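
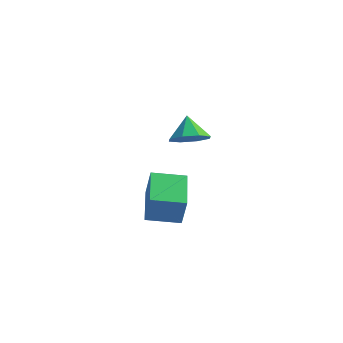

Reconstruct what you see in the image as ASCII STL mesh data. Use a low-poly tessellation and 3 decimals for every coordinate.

solid 
facet normal 0.294 -0.643 -0.707
outer loop
vertex 0.506 -2.615 3.152
vertex -0.47 -2.717 2.839
vertex 0.311 -2.092 2.595
endloop
endfacet
facet normal 0.588 0.682 0.435
outer loop
vertex 0.506 -2.615 3.152
vertex 0.311 -2.092 2.595
vertex -0.87 -1.843 3.801
endloop
endfacet
facet normal 0.294 -0.644 -0.707
outer loop
vertex 0.311 -2.092 2.595
vertex -0.47 -2.717 2.839
vertex -0.342 -1.936 2.181
endloop
endfacet
facet normal 0.222 0.975 0.017
outer loop
vertex 0.311 -2.092 2.595
vertex -0.342 -1.936 2.181
vertex -0.87 -1.843 3.801
endloop
endfacet
facet normal 0.293 -0.644 -0.707
outer loop
vertex -0.342 -1.936 2.181
vertex -0.47 -2.717 2.839
vertex -1.07 -2.237 2.153
endloop
endfacet
facet normal -0.371 0.912 -0.173
outer loop
vertex -0.342 -1.936 2.181
vertex -1.07 -2.237 2.153
vertex -0.87 -1.843 3.801
endloop
endfacet
facet normal 0.294 -0.643 -0.707
outer loop
vertex -1.07 -2.237 2.153
vertex -0.47 -2.717 2.839
vertex -1.446 -2.82 2.527
endloop
endfacet
facet normal -0.847 0.531 -0.024
outer loop
vertex -1.07 -2.237 2.153
vertex -1.446 -2.82 2.527
vertex -0.87 -1.843 3.801
endloop
endfacet
facet normal 0.294 -0.643 -0.707
outer loop
vertex -1.446 -2.82 2.527
vertex -0.47 -2.717 2.839
vertex -1.251 -3.343 3.084
endloop
endfacet
facet normal -0.925 0.055 0.376
outer loop
vertex -1.446 -2.82 2.527
vertex -1.251 -3.343 3.084
vertex -0.87 -1.843 3.801
endloop
endfacet
facet normal 0.294 -0.643 -0.707
outer loop
vertex -1.251 -3.343 3.084
vertex -0.47 -2.717 2.839
vertex -0.598 -3.499 3.497
endloop
endfacet
facet normal -0.559 -0.238 0.794
outer loop
vertex -1.251 -3.343 3.084
vertex -0.598 -3.499 3.497
vertex -0.87 -1.843 3.801
endloop
endfacet
facet normal 0.294 -0.643 -0.707
outer loop
vertex -0.598 -3.499 3.497
vertex -0.47 -2.717 2.839
vertex 0.129 -3.198 3.526
endloop
endfacet
facet normal 0.033 -0.175 0.984
outer loop
vertex -0.598 -3.499 3.497
vertex 0.129 -3.198 3.526
vertex -0.87 -1.843 3.801
endloop
endfacet
facet normal 0.294 -0.643 -0.707
outer loop
vertex 0.129 -3.198 3.526
vertex -0.47 -2.717 2.839
vertex 0.506 -2.615 3.152
endloop
endfacet
facet normal 0.510 0.206 0.835
outer loop
vertex 0.129 -3.198 3.526
vertex 0.506 -2.615 3.152
vertex -0.87 -1.843 3.801
endloop
endfacet
facet normal -0.940 -0.308 0.148
outer loop
vertex -2.528 -2.422 -2.19
vertex -3.141 -0.358 -1.793
vertex -2.871 -2.196 -3.901
endloop
endfacet
facet normal 0.280 -0.943 -0.181
outer loop
vertex -1.179 -1.642 -4.167
vertex -2.528 -2.422 -2.19
vertex -2.871 -2.196 -3.901
endloop
endfacet
facet normal -0.940 -0.307 0.148
outer loop
vertex -2.871 -2.196 -3.901
vertex -3.141 -0.358 -1.793
vertex -3.484 -0.131 -3.505
endloop
endfacet
facet normal -0.195 0.129 -0.972
outer loop
vertex -3.484 -0.131 -3.505
vertex -1.179 -1.642 -4.167
vertex -2.871 -2.196 -3.901
endloop
endfacet
facet normal 0.195 -0.129 0.972
outer loop
vertex -2.528 -2.422 -2.19
vertex -1.449 0.196 -2.059
vertex -3.141 -0.358 -1.793
endloop
endfacet
facet normal 0.280 -0.943 -0.181
outer loop
vertex -0.836 -1.869 -2.455
vertex -2.528 -2.422 -2.19
vertex -1.179 -1.642 -4.167
endloop
endfacet
facet normal 0.194 -0.129 0.972
outer loop
vertex -0.836 -1.869 -2.455
vertex -1.449 0.196 -2.059
vertex -2.528 -2.422 -2.19
endloop
endfacet
facet normal -0.280 0.943 0.181
outer loop
vertex -3.141 -0.358 -1.793
vertex -1.449 0.196 -2.059
vertex -3.484 -0.131 -3.505
endloop
endfacet
facet normal -0.195 0.129 -0.972
outer loop
vertex -1.792 0.422 -3.77
vertex -1.179 -1.642 -4.167
vertex -3.484 -0.131 -3.505
endloop
endfacet
facet normal -0.280 0.943 0.181
outer loop
vertex -3.484 -0.131 -3.505
vertex -1.449 0.196 -2.059
vertex -1.792 0.422 -3.77
endloop
endfacet
facet normal 0.940 0.308 -0.148
outer loop
vertex -1.792 0.422 -3.77
vertex -0.836 -1.869 -2.455
vertex -1.179 -1.642 -4.167
endloop
endfacet
facet normal 0.940 0.307 -0.148
outer loop
vertex -1.449 0.196 -2.059
vertex -0.836 -1.869 -2.455
vertex -1.792 0.422 -3.77
endloop
endfacet

endsolid


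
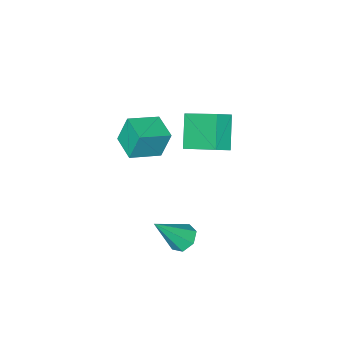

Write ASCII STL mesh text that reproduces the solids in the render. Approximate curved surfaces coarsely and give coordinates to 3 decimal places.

solid 
facet normal -0.449 -0.534 0.716
outer loop
vertex -1.376 -2.029 1.927
vertex -1.792 -0.205 3.027
vertex -2.144 -1.949 1.505
endloop
endfacet
facet normal 0.191 -0.840 -0.507
outer loop
vertex -1.308 -0.955 0.173
vertex -1.376 -2.029 1.927
vertex -2.144 -1.949 1.505
endloop
endfacet
facet normal -0.449 -0.535 0.716
outer loop
vertex -2.144 -1.949 1.505
vertex -1.792 -0.205 3.027
vertex -2.56 -0.126 2.605
endloop
endfacet
facet normal -0.873 0.091 -0.480
outer loop
vertex -2.56 -0.126 2.605
vertex -1.308 -0.955 0.173
vertex -2.144 -1.949 1.505
endloop
endfacet
facet normal 0.873 -0.091 0.480
outer loop
vertex -1.376 -2.029 1.927
vertex -0.956 0.789 1.695
vertex -1.792 -0.205 3.027
endloop
endfacet
facet normal 0.192 -0.840 -0.507
outer loop
vertex -0.54 -1.034 0.595
vertex -1.376 -2.029 1.927
vertex -1.308 -0.955 0.173
endloop
endfacet
facet normal 0.873 -0.091 0.480
outer loop
vertex -0.54 -1.034 0.595
vertex -0.956 0.789 1.695
vertex -1.376 -2.029 1.927
endloop
endfacet
facet normal -0.192 0.840 0.507
outer loop
vertex -1.792 -0.205 3.027
vertex -0.956 0.789 1.695
vertex -2.56 -0.126 2.605
endloop
endfacet
facet normal -0.873 0.090 -0.480
outer loop
vertex -1.724 0.869 1.273
vertex -1.308 -0.955 0.173
vertex -2.56 -0.126 2.605
endloop
endfacet
facet normal -0.191 0.840 0.507
outer loop
vertex -2.56 -0.126 2.605
vertex -0.956 0.789 1.695
vertex -1.724 0.869 1.273
endloop
endfacet
facet normal 0.449 0.534 -0.716
outer loop
vertex -1.724 0.869 1.273
vertex -0.54 -1.034 0.595
vertex -1.308 -0.955 0.173
endloop
endfacet
facet normal 0.449 0.535 -0.716
outer loop
vertex -0.956 0.789 1.695
vertex -0.54 -1.034 0.595
vertex -1.724 0.869 1.273
endloop
endfacet
facet normal -0.935 0.194 -0.296
outer loop
vertex -0.825 -3.21 1.117
vertex -0.492 -1.826 0.973
vertex -0.422 -3.455 -0.318
endloop
endfacet
facet normal -0.233 -0.967 0.100
outer loop
vertex 1.112 -3.774 0.167
vertex -0.825 -3.21 1.117
vertex -0.422 -3.455 -0.318
endloop
endfacet
facet normal -0.935 0.195 -0.296
outer loop
vertex -0.422 -3.455 -0.318
vertex -0.492 -1.826 0.973
vertex -0.089 -2.072 -0.461
endloop
endfacet
facet normal 0.267 -0.162 -0.950
outer loop
vertex -0.089 -2.072 -0.461
vertex 1.112 -3.774 0.167
vertex -0.422 -3.455 -0.318
endloop
endfacet
facet normal -0.266 0.163 0.950
outer loop
vertex -0.825 -3.21 1.117
vertex 1.042 -2.145 1.458
vertex -0.492 -1.826 0.973
endloop
endfacet
facet normal -0.232 -0.967 0.101
outer loop
vertex 0.709 -3.528 1.601
vertex -0.825 -3.21 1.117
vertex 1.112 -3.774 0.167
endloop
endfacet
facet normal -0.266 0.162 0.950
outer loop
vertex 0.709 -3.528 1.601
vertex 1.042 -2.145 1.458
vertex -0.825 -3.21 1.117
endloop
endfacet
facet normal 0.233 0.967 -0.100
outer loop
vertex -0.492 -1.826 0.973
vertex 1.042 -2.145 1.458
vertex -0.089 -2.072 -0.461
endloop
endfacet
facet normal 0.266 -0.163 -0.950
outer loop
vertex 1.445 -2.39 0.023
vertex 1.112 -3.774 0.167
vertex -0.089 -2.072 -0.461
endloop
endfacet
facet normal 0.232 0.968 -0.100
outer loop
vertex -0.089 -2.072 -0.461
vertex 1.042 -2.145 1.458
vertex 1.445 -2.39 0.023
endloop
endfacet
facet normal 0.935 -0.194 0.296
outer loop
vertex 1.445 -2.39 0.023
vertex 0.709 -3.528 1.601
vertex 1.112 -3.774 0.167
endloop
endfacet
facet normal 0.935 -0.195 0.296
outer loop
vertex 1.042 -2.145 1.458
vertex 0.709 -3.528 1.601
vertex 1.445 -2.39 0.023
endloop
endfacet
facet normal -0.626 0.202 -0.753
outer loop
vertex 1.295 0.6 -4.515
vertex 0.698 0.62 -4.013
vertex 1.161 1.205 -4.241
endloop
endfacet
facet normal 0.915 0.316 -0.251
outer loop
vertex 1.295 0.6 -4.515
vertex 1.161 1.205 -4.241
vertex 2.002 0.2 -2.447
endloop
endfacet
facet normal -0.626 0.202 -0.753
outer loop
vertex 1.161 1.205 -4.241
vertex 0.698 0.62 -4.013
vertex 0.679 1.369 -3.796
endloop
endfacet
facet normal 0.499 0.834 0.233
outer loop
vertex 1.161 1.205 -4.241
vertex 0.679 1.369 -3.796
vertex 2.002 0.2 -2.447
endloop
endfacet
facet normal -0.626 0.202 -0.753
outer loop
vertex 0.679 1.369 -3.796
vertex 0.698 0.62 -4.013
vertex 0.211 0.969 -3.514
endloop
endfacet
facet normal -0.141 0.675 0.724
outer loop
vertex 0.679 1.369 -3.796
vertex 0.211 0.969 -3.514
vertex 2.002 0.2 -2.447
endloop
endfacet
facet normal -0.626 0.202 -0.753
outer loop
vertex 0.211 0.969 -3.514
vertex 0.698 0.62 -4.013
vertex 0.11 0.306 -3.608
endloop
endfacet
facet normal -0.524 -0.041 0.851
outer loop
vertex 0.211 0.969 -3.514
vertex 0.11 0.306 -3.608
vertex 2.002 0.2 -2.447
endloop
endfacet
facet normal -0.626 0.202 -0.753
outer loop
vertex 0.11 0.306 -3.608
vertex 0.698 0.62 -4.013
vertex 0.452 -0.12 -4.007
endloop
endfacet
facet normal -0.361 -0.775 0.518
outer loop
vertex 0.11 0.306 -3.608
vertex 0.452 -0.12 -4.007
vertex 2.002 0.2 -2.447
endloop
endfacet
facet normal -0.625 0.202 -0.754
outer loop
vertex 0.452 -0.12 -4.007
vertex 0.698 0.62 -4.013
vertex 0.98 0.01 -4.41
endloop
endfacet
facet normal 0.223 -0.975 -0.022
outer loop
vertex 0.452 -0.12 -4.007
vertex 0.98 0.01 -4.41
vertex 2.002 0.2 -2.447
endloop
endfacet
facet normal -0.627 0.200 -0.753
outer loop
vertex 0.98 0.01 -4.41
vertex 0.698 0.62 -4.013
vertex 1.295 0.6 -4.515
endloop
endfacet
facet normal 0.793 -0.488 -0.365
outer loop
vertex 0.98 0.01 -4.41
vertex 1.295 0.6 -4.515
vertex 2.002 0.2 -2.447
endloop
endfacet

endsolid


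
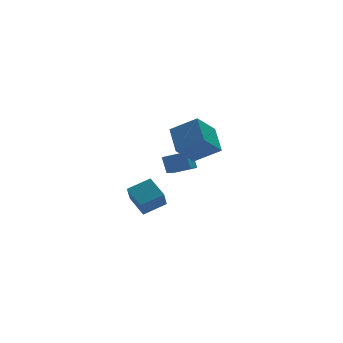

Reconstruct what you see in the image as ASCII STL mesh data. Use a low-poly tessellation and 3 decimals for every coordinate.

solid 
facet normal -0.690 -0.575 0.439
outer loop
vertex -1.947 -0.597 0.822
vertex -3.045 0.283 0.248
vertex -1.991 -1.296 -0.164
endloop
endfacet
facet normal 0.722 -0.579 0.378
outer loop
vertex -1.135 -0.583 -0.708
vertex -1.947 -0.597 0.822
vertex -1.991 -1.296 -0.164
endloop
endfacet
facet normal -0.690 -0.575 0.439
outer loop
vertex -1.991 -1.296 -0.164
vertex -3.045 0.283 0.248
vertex -3.089 -0.417 -0.739
endloop
endfacet
facet normal -0.036 -0.578 -0.815
outer loop
vertex -3.089 -0.417 -0.739
vertex -1.135 -0.583 -0.708
vertex -1.991 -1.296 -0.164
endloop
endfacet
facet normal 0.037 0.578 0.815
outer loop
vertex -1.947 -0.597 0.822
vertex -2.189 0.996 -0.296
vertex -3.045 0.283 0.248
endloop
endfacet
facet normal 0.723 -0.579 0.378
outer loop
vertex -1.091 0.117 0.279
vertex -1.947 -0.597 0.822
vertex -1.135 -0.583 -0.708
endloop
endfacet
facet normal 0.035 0.578 0.815
outer loop
vertex -1.091 0.117 0.279
vertex -2.189 0.996 -0.296
vertex -1.947 -0.597 0.822
endloop
endfacet
facet normal -0.722 0.579 -0.378
outer loop
vertex -3.045 0.283 0.248
vertex -2.189 0.996 -0.296
vertex -3.089 -0.417 -0.739
endloop
endfacet
facet normal -0.036 -0.577 -0.816
outer loop
vertex -2.233 0.297 -1.282
vertex -1.135 -0.583 -0.708
vertex -3.089 -0.417 -0.739
endloop
endfacet
facet normal -0.723 0.579 -0.378
outer loop
vertex -3.089 -0.417 -0.739
vertex -2.189 0.996 -0.296
vertex -2.233 0.297 -1.282
endloop
endfacet
facet normal 0.690 0.575 -0.439
outer loop
vertex -2.233 0.297 -1.282
vertex -1.091 0.117 0.279
vertex -1.135 -0.583 -0.708
endloop
endfacet
facet normal 0.690 0.575 -0.439
outer loop
vertex -2.189 0.996 -0.296
vertex -1.091 0.117 0.279
vertex -2.233 0.297 -1.282
endloop
endfacet
facet normal -0.696 -0.214 0.686
outer loop
vertex -3.024 -4.811 4.016
vertex -2.588 -3.228 4.951
vertex -4.31 -3.861 3.008
endloop
endfacet
facet normal -0.231 -0.838 -0.495
outer loop
vertex -2.912 -3.432 1.629
vertex -3.024 -4.811 4.016
vertex -4.31 -3.861 3.008
endloop
endfacet
facet normal -0.696 -0.214 0.686
outer loop
vertex -4.31 -3.861 3.008
vertex -2.588 -3.228 4.951
vertex -3.874 -2.278 3.943
endloop
endfacet
facet normal -0.680 0.502 -0.533
outer loop
vertex -3.874 -2.278 3.943
vertex -2.912 -3.432 1.629
vertex -4.31 -3.861 3.008
endloop
endfacet
facet normal 0.680 -0.502 0.533
outer loop
vertex -3.024 -4.811 4.016
vertex -1.19 -2.799 3.572
vertex -2.588 -3.228 4.951
endloop
endfacet
facet normal -0.231 -0.838 -0.495
outer loop
vertex -1.626 -4.382 2.637
vertex -3.024 -4.811 4.016
vertex -2.912 -3.432 1.629
endloop
endfacet
facet normal 0.680 -0.502 0.533
outer loop
vertex -1.626 -4.382 2.637
vertex -1.19 -2.799 3.572
vertex -3.024 -4.811 4.016
endloop
endfacet
facet normal 0.231 0.838 0.495
outer loop
vertex -2.588 -3.228 4.951
vertex -1.19 -2.799 3.572
vertex -3.874 -2.278 3.943
endloop
endfacet
facet normal -0.680 0.502 -0.533
outer loop
vertex -2.476 -1.849 2.564
vertex -2.912 -3.432 1.629
vertex -3.874 -2.278 3.943
endloop
endfacet
facet normal 0.231 0.838 0.495
outer loop
vertex -3.874 -2.278 3.943
vertex -1.19 -2.799 3.572
vertex -2.476 -1.849 2.564
endloop
endfacet
facet normal 0.696 0.214 -0.686
outer loop
vertex -2.476 -1.849 2.564
vertex -1.626 -4.382 2.637
vertex -2.912 -3.432 1.629
endloop
endfacet
facet normal 0.696 0.214 -0.686
outer loop
vertex -1.19 -2.799 3.572
vertex -1.626 -4.382 2.637
vertex -2.476 -1.849 2.564
endloop
endfacet
facet normal -0.935 0.067 -0.348
outer loop
vertex -4.403 0.458 -3.593
vertex -4.562 1.926 -2.881
vertex -3.872 1.144 -4.889
endloop
endfacet
facet normal 0.097 -0.896 -0.434
outer loop
vertex -2.338 1.034 -4.319
vertex -4.403 0.458 -3.593
vertex -3.872 1.144 -4.889
endloop
endfacet
facet normal -0.935 0.067 -0.348
outer loop
vertex -3.872 1.144 -4.889
vertex -4.562 1.926 -2.881
vertex -4.031 2.613 -4.177
endloop
endfacet
facet normal 0.340 0.440 -0.831
outer loop
vertex -4.031 2.613 -4.177
vertex -2.338 1.034 -4.319
vertex -3.872 1.144 -4.889
endloop
endfacet
facet normal -0.340 -0.440 0.831
outer loop
vertex -4.403 0.458 -3.593
vertex -3.028 1.816 -2.311
vertex -4.562 1.926 -2.881
endloop
endfacet
facet normal 0.097 -0.895 -0.435
outer loop
vertex -2.869 0.347 -3.023
vertex -4.403 0.458 -3.593
vertex -2.338 1.034 -4.319
endloop
endfacet
facet normal -0.341 -0.440 0.831
outer loop
vertex -2.869 0.347 -3.023
vertex -3.028 1.816 -2.311
vertex -4.403 0.458 -3.593
endloop
endfacet
facet normal -0.097 0.895 0.435
outer loop
vertex -4.562 1.926 -2.881
vertex -3.028 1.816 -2.311
vertex -4.031 2.613 -4.177
endloop
endfacet
facet normal 0.341 0.440 -0.831
outer loop
vertex -2.497 2.502 -3.607
vertex -2.338 1.034 -4.319
vertex -4.031 2.613 -4.177
endloop
endfacet
facet normal -0.097 0.896 0.434
outer loop
vertex -4.031 2.613 -4.177
vertex -3.028 1.816 -2.311
vertex -2.497 2.502 -3.607
endloop
endfacet
facet normal 0.935 -0.067 0.348
outer loop
vertex -2.497 2.502 -3.607
vertex -2.869 0.347 -3.023
vertex -2.338 1.034 -4.319
endloop
endfacet
facet normal 0.935 -0.067 0.348
outer loop
vertex -3.028 1.816 -2.311
vertex -2.869 0.347 -3.023
vertex -2.497 2.502 -3.607
endloop
endfacet

endsolid


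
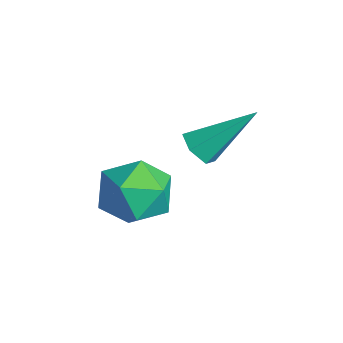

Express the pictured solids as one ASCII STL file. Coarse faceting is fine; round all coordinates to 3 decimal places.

solid 
facet normal -0.191 -0.721 -0.666
outer loop
vertex 1.319 3.468 -1.613
vertex 1.079 3.079 -1.123
vertex 0.668 3.493 -1.453
endloop
endfacet
facet normal -0.091 0.858 -0.505
outer loop
vertex 1.319 3.468 -1.613
vertex 0.668 3.493 -1.453
vertex 1.481 4.601 0.283
endloop
endfacet
facet normal -0.191 -0.721 -0.666
outer loop
vertex 0.668 3.493 -1.453
vertex 1.079 3.079 -1.123
vertex 0.428 3.104 -0.963
endloop
endfacet
facet normal -0.831 0.556 0.034
outer loop
vertex 0.668 3.493 -1.453
vertex 0.428 3.104 -0.963
vertex 1.481 4.601 0.283
endloop
endfacet
facet normal -0.191 -0.721 -0.666
outer loop
vertex 0.428 3.104 -0.963
vertex 1.079 3.079 -1.123
vertex 0.839 2.69 -0.633
endloop
endfacet
facet normal -0.688 -0.112 0.717
outer loop
vertex 0.428 3.104 -0.963
vertex 0.839 2.69 -0.633
vertex 1.481 4.601 0.283
endloop
endfacet
facet normal -0.191 -0.721 -0.666
outer loop
vertex 0.839 2.69 -0.633
vertex 1.079 3.079 -1.123
vertex 1.489 2.665 -0.792
endloop
endfacet
facet normal 0.192 -0.476 0.858
outer loop
vertex 0.839 2.69 -0.633
vertex 1.489 2.665 -0.792
vertex 1.481 4.601 0.283
endloop
endfacet
facet normal -0.191 -0.721 -0.666
outer loop
vertex 1.489 2.665 -0.792
vertex 1.079 3.079 -1.123
vertex 1.729 3.054 -1.282
endloop
endfacet
facet normal 0.932 -0.173 0.319
outer loop
vertex 1.489 2.665 -0.792
vertex 1.729 3.054 -1.282
vertex 1.481 4.601 0.283
endloop
endfacet
facet normal -0.191 -0.721 -0.666
outer loop
vertex 1.729 3.054 -1.282
vertex 1.079 3.079 -1.123
vertex 1.319 3.468 -1.613
endloop
endfacet
facet normal 0.791 0.493 -0.362
outer loop
vertex 1.729 3.054 -1.282
vertex 1.319 3.468 -1.613
vertex 1.481 4.601 0.283
endloop
endfacet
facet normal -0.896 0.123 -0.428
outer loop
vertex 0.81 1.747 -3.061
vertex 0.546 0.611 -2.834
vertex 0.281 1.453 -2.038
endloop
endfacet
facet normal -0.667 0.732 -0.135
outer loop
vertex 0.81 1.747 -3.061
vertex 0.281 1.453 -2.038
vertex 1.16 2.253 -2.044
endloop
endfacet
facet normal -0.041 0.900 -0.434
outer loop
vertex 0.81 1.747 -3.061
vertex 1.16 2.253 -2.044
vertex 1.967 1.905 -2.843
endloop
endfacet
facet normal 0.118 0.395 -0.911
outer loop
vertex 0.81 1.747 -3.061
vertex 1.967 1.905 -2.843
vertex 1.588 0.891 -3.331
endloop
endfacet
facet normal -0.410 -0.086 -0.908
outer loop
vertex 0.81 1.747 -3.061
vertex 1.588 0.891 -3.331
vertex 0.546 0.611 -2.834
endloop
endfacet
facet normal -0.555 0.614 0.561
outer loop
vertex 1.16 2.253 -2.044
vertex 0.281 1.453 -2.038
vertex 1.112 1.429 -1.189
endloop
endfacet
facet normal -0.924 -0.372 0.086
outer loop
vertex 0.281 1.453 -2.038
vertex 0.546 0.611 -2.834
vertex 0.733 0.415 -1.677
endloop
endfacet
facet normal -0.139 -0.709 -0.691
outer loop
vertex 0.546 0.611 -2.834
vertex 1.588 0.891 -3.331
vertex 1.54 0.067 -2.476
endloop
endfacet
facet normal 0.714 0.069 -0.697
outer loop
vertex 1.588 0.891 -3.331
vertex 1.967 1.905 -2.843
vertex 2.419 0.867 -2.482
endloop
endfacet
facet normal 0.457 0.886 0.076
outer loop
vertex 1.967 1.905 -2.843
vertex 1.16 2.253 -2.044
vertex 2.154 1.709 -1.686
endloop
endfacet
facet normal -0.118 -0.395 0.911
outer loop
vertex 1.89 0.573 -1.459
vertex 1.112 1.429 -1.189
vertex 0.733 0.415 -1.677
endloop
endfacet
facet normal 0.041 -0.900 0.434
outer loop
vertex 1.89 0.573 -1.459
vertex 0.733 0.415 -1.677
vertex 1.54 0.067 -2.476
endloop
endfacet
facet normal 0.667 -0.732 0.135
outer loop
vertex 1.89 0.573 -1.459
vertex 1.54 0.067 -2.476
vertex 2.419 0.867 -2.482
endloop
endfacet
facet normal 0.896 -0.123 0.428
outer loop
vertex 1.89 0.573 -1.459
vertex 2.419 0.867 -2.482
vertex 2.154 1.709 -1.686
endloop
endfacet
facet normal 0.410 0.086 0.908
outer loop
vertex 1.89 0.573 -1.459
vertex 2.154 1.709 -1.686
vertex 1.112 1.429 -1.189
endloop
endfacet
facet normal -0.714 -0.069 0.697
outer loop
vertex 0.733 0.415 -1.677
vertex 1.112 1.429 -1.189
vertex 0.281 1.453 -2.038
endloop
endfacet
facet normal -0.457 -0.886 -0.076
outer loop
vertex 1.54 0.067 -2.476
vertex 0.733 0.415 -1.677
vertex 0.546 0.611 -2.834
endloop
endfacet
facet normal 0.555 -0.614 -0.561
outer loop
vertex 2.419 0.867 -2.482
vertex 1.54 0.067 -2.476
vertex 1.588 0.891 -3.331
endloop
endfacet
facet normal 0.924 0.372 -0.086
outer loop
vertex 2.154 1.709 -1.686
vertex 2.419 0.867 -2.482
vertex 1.967 1.905 -2.843
endloop
endfacet
facet normal 0.139 0.709 0.691
outer loop
vertex 1.112 1.429 -1.189
vertex 2.154 1.709 -1.686
vertex 1.16 2.253 -2.044
endloop
endfacet

endsolid


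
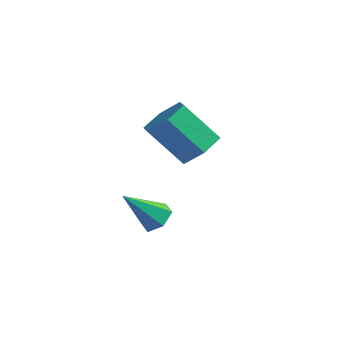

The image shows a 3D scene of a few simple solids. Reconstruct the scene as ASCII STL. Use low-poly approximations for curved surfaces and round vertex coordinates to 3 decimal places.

solid 
facet normal 0.653 0.181 -0.735
outer loop
vertex -0.645 3.705 2.025
vertex -1.285 3.485 1.402
vertex -1.203 4.355 1.689
endloop
endfacet
facet normal 0.453 0.684 0.572
outer loop
vertex -0.645 3.705 2.025
vertex -1.203 4.355 1.689
vertex -1.836 3.376 3.362
endloop
endfacet
facet normal 0.452 0.685 0.572
outer loop
vertex -1.836 3.376 3.362
vertex -1.203 4.355 1.689
vertex -2.394 4.025 3.026
endloop
endfacet
facet normal -0.654 -0.182 0.734
outer loop
vertex -1.836 3.376 3.362
vertex -2.394 4.025 3.026
vertex -2.475 3.155 2.738
endloop
endfacet
facet normal 0.655 0.180 -0.734
outer loop
vertex -1.203 4.355 1.689
vertex -1.285 3.485 1.402
vertex -1.842 4.135 1.065
endloop
endfacet
facet normal -0.299 0.954 -0.031
outer loop
vertex -1.203 4.355 1.689
vertex -1.842 4.135 1.065
vertex -2.394 4.025 3.026
endloop
endfacet
facet normal -0.299 0.954 -0.031
outer loop
vertex -2.394 4.025 3.026
vertex -1.842 4.135 1.065
vertex -3.033 3.805 2.402
endloop
endfacet
facet normal -0.654 -0.182 0.734
outer loop
vertex -2.394 4.025 3.026
vertex -3.033 3.805 2.402
vertex -2.475 3.155 2.738
endloop
endfacet
facet normal 0.655 0.180 -0.734
outer loop
vertex -1.842 4.135 1.065
vertex -1.285 3.485 1.402
vertex -1.924 3.264 0.778
endloop
endfacet
facet normal -0.751 0.269 -0.603
outer loop
vertex -1.842 4.135 1.065
vertex -1.924 3.264 0.778
vertex -3.033 3.805 2.402
endloop
endfacet
facet normal -0.751 0.270 -0.603
outer loop
vertex -3.033 3.805 2.402
vertex -1.924 3.264 0.778
vertex -3.115 2.935 2.115
endloop
endfacet
facet normal -0.653 -0.181 0.735
outer loop
vertex -3.033 3.805 2.402
vertex -3.115 2.935 2.115
vertex -2.475 3.155 2.738
endloop
endfacet
facet normal 0.654 0.182 -0.734
outer loop
vertex -1.924 3.264 0.778
vertex -1.285 3.485 1.402
vertex -1.366 2.615 1.114
endloop
endfacet
facet normal -0.452 -0.685 -0.571
outer loop
vertex -1.924 3.264 0.778
vertex -1.366 2.615 1.114
vertex -3.115 2.935 2.115
endloop
endfacet
facet normal -0.453 -0.684 -0.572
outer loop
vertex -3.115 2.935 2.115
vertex -1.366 2.615 1.114
vertex -2.557 2.285 2.451
endloop
endfacet
facet normal -0.653 -0.181 0.735
outer loop
vertex -3.115 2.935 2.115
vertex -2.557 2.285 2.451
vertex -2.475 3.155 2.738
endloop
endfacet
facet normal 0.654 0.182 -0.734
outer loop
vertex -1.366 2.615 1.114
vertex -1.285 3.485 1.402
vertex -0.727 2.835 1.738
endloop
endfacet
facet normal 0.299 -0.954 0.031
outer loop
vertex -1.366 2.615 1.114
vertex -0.727 2.835 1.738
vertex -2.557 2.285 2.451
endloop
endfacet
facet normal 0.299 -0.954 0.031
outer loop
vertex -2.557 2.285 2.451
vertex -0.727 2.835 1.738
vertex -1.918 2.505 3.075
endloop
endfacet
facet normal -0.655 -0.180 0.734
outer loop
vertex -2.557 2.285 2.451
vertex -1.918 2.505 3.075
vertex -2.475 3.155 2.738
endloop
endfacet
facet normal 0.653 0.181 -0.735
outer loop
vertex -0.727 2.835 1.738
vertex -1.285 3.485 1.402
vertex -0.645 3.705 2.025
endloop
endfacet
facet normal 0.751 -0.270 0.603
outer loop
vertex -0.727 2.835 1.738
vertex -0.645 3.705 2.025
vertex -1.918 2.505 3.075
endloop
endfacet
facet normal 0.751 -0.269 0.603
outer loop
vertex -1.918 2.505 3.075
vertex -0.645 3.705 2.025
vertex -1.836 3.376 3.362
endloop
endfacet
facet normal -0.655 -0.180 0.734
outer loop
vertex -1.918 2.505 3.075
vertex -1.836 3.376 3.362
vertex -2.475 3.155 2.738
endloop
endfacet
facet normal 0.447 0.499 -0.742
outer loop
vertex -1.785 2.029 -1.694
vertex -2.303 2.452 -1.722
vertex -1.784 2.585 -1.32
endloop
endfacet
facet normal 0.706 -0.396 0.587
outer loop
vertex -1.785 2.029 -1.694
vertex -1.784 2.585 -1.32
vertex -3.077 1.588 -0.438
endloop
endfacet
facet normal 0.446 0.500 -0.742
outer loop
vertex -1.784 2.585 -1.32
vertex -2.303 2.452 -1.722
vertex -2.303 3.008 -1.347
endloop
endfacet
facet normal 0.283 0.403 0.870
outer loop
vertex -1.784 2.585 -1.32
vertex -2.303 3.008 -1.347
vertex -3.077 1.588 -0.438
endloop
endfacet
facet normal 0.446 0.500 -0.742
outer loop
vertex -2.303 3.008 -1.347
vertex -2.303 2.452 -1.722
vertex -2.822 2.875 -1.749
endloop
endfacet
facet normal -0.566 0.641 0.519
outer loop
vertex -2.303 3.008 -1.347
vertex -2.822 2.875 -1.749
vertex -3.077 1.588 -0.438
endloop
endfacet
facet normal 0.446 0.500 -0.742
outer loop
vertex -2.822 2.875 -1.749
vertex -2.303 2.452 -1.722
vertex -2.823 2.32 -2.124
endloop
endfacet
facet normal -0.990 0.079 -0.115
outer loop
vertex -2.822 2.875 -1.749
vertex -2.823 2.32 -2.124
vertex -3.077 1.588 -0.438
endloop
endfacet
facet normal 0.447 0.499 -0.742
outer loop
vertex -2.823 2.32 -2.124
vertex -2.303 2.452 -1.722
vertex -2.304 1.897 -2.096
endloop
endfacet
facet normal -0.566 -0.721 -0.399
outer loop
vertex -2.823 2.32 -2.124
vertex -2.304 1.897 -2.096
vertex -3.077 1.588 -0.438
endloop
endfacet
facet normal 0.448 0.499 -0.742
outer loop
vertex -2.304 1.897 -2.096
vertex -2.303 2.452 -1.722
vertex -1.785 2.029 -1.694
endloop
endfacet
facet normal 0.281 -0.959 -0.048
outer loop
vertex -2.304 1.897 -2.096
vertex -1.785 2.029 -1.694
vertex -3.077 1.588 -0.438
endloop
endfacet

endsolid


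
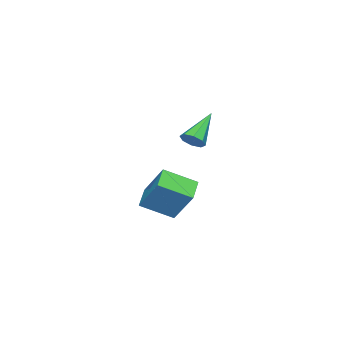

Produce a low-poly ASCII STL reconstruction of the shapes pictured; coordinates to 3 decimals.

solid 
facet normal 0.799 -0.027 -0.601
outer loop
vertex 5.12 3.703 3.579
vertex 4.769 3.444 3.124
vertex 4.915 4.033 3.292
endloop
endfacet
facet normal 0.180 0.707 0.684
outer loop
vertex 5.12 3.703 3.579
vertex 4.915 4.033 3.292
vertex 3.211 3.496 4.296
endloop
endfacet
facet normal 0.799 -0.027 -0.601
outer loop
vertex 4.915 4.033 3.292
vertex 4.769 3.444 3.124
vertex 4.625 4.017 2.907
endloop
endfacet
facet normal -0.227 0.965 0.131
outer loop
vertex 4.915 4.033 3.292
vertex 4.625 4.017 2.907
vertex 3.211 3.496 4.296
endloop
endfacet
facet normal 0.799 -0.027 -0.601
outer loop
vertex 4.625 4.017 2.907
vertex 4.769 3.444 3.124
vertex 4.42 3.666 2.65
endloop
endfacet
facet normal -0.635 0.662 -0.398
outer loop
vertex 4.625 4.017 2.907
vertex 4.42 3.666 2.65
vertex 3.211 3.496 4.296
endloop
endfacet
facet normal 0.799 -0.027 -0.601
outer loop
vertex 4.42 3.666 2.65
vertex 4.769 3.444 3.124
vertex 4.419 3.184 2.67
endloop
endfacet
facet normal -0.805 -0.023 -0.593
outer loop
vertex 4.42 3.666 2.65
vertex 4.419 3.184 2.67
vertex 3.211 3.496 4.296
endloop
endfacet
facet normal 0.799 -0.028 -0.600
outer loop
vertex 4.419 3.184 2.67
vertex 4.769 3.444 3.124
vertex 4.623 2.854 2.957
endloop
endfacet
facet normal -0.638 -0.691 -0.341
outer loop
vertex 4.419 3.184 2.67
vertex 4.623 2.854 2.957
vertex 3.211 3.496 4.296
endloop
endfacet
facet normal 0.799 -0.028 -0.601
outer loop
vertex 4.623 2.854 2.957
vertex 4.769 3.444 3.124
vertex 4.913 2.87 3.342
endloop
endfacet
facet normal -0.230 -0.950 0.213
outer loop
vertex 4.623 2.854 2.957
vertex 4.913 2.87 3.342
vertex 3.211 3.496 4.296
endloop
endfacet
facet normal 0.798 -0.028 -0.601
outer loop
vertex 4.913 2.87 3.342
vertex 4.769 3.444 3.124
vertex 5.119 3.222 3.599
endloop
endfacet
facet normal 0.178 -0.646 0.742
outer loop
vertex 4.913 2.87 3.342
vertex 5.119 3.222 3.599
vertex 3.211 3.496 4.296
endloop
endfacet
facet normal 0.799 -0.027 -0.601
outer loop
vertex 5.119 3.222 3.599
vertex 4.769 3.444 3.124
vertex 5.12 3.703 3.579
endloop
endfacet
facet normal 0.348 0.038 0.937
outer loop
vertex 5.119 3.222 3.599
vertex 5.12 3.703 3.579
vertex 3.211 3.496 4.296
endloop
endfacet
facet normal -0.873 -0.305 0.381
outer loop
vertex 2.232 0.376 -0.272
vertex 1.384 1.773 -1.097
vertex 1.902 -0.849 -2.008
endloop
endfacet
facet normal 0.463 -0.763 0.451
outer loop
vertex 3.036 -0.453 -2.503
vertex 2.232 0.376 -0.272
vertex 1.902 -0.849 -2.008
endloop
endfacet
facet normal -0.873 -0.305 0.381
outer loop
vertex 1.902 -0.849 -2.008
vertex 1.384 1.773 -1.097
vertex 1.054 0.548 -2.832
endloop
endfacet
facet normal -0.154 -0.570 -0.807
outer loop
vertex 1.054 0.548 -2.832
vertex 3.036 -0.453 -2.503
vertex 1.902 -0.849 -2.008
endloop
endfacet
facet normal 0.153 0.570 0.807
outer loop
vertex 2.232 0.376 -0.272
vertex 2.518 2.169 -1.592
vertex 1.384 1.773 -1.097
endloop
endfacet
facet normal 0.464 -0.763 0.451
outer loop
vertex 3.366 0.772 -0.768
vertex 2.232 0.376 -0.272
vertex 3.036 -0.453 -2.503
endloop
endfacet
facet normal 0.154 0.570 0.807
outer loop
vertex 3.366 0.772 -0.768
vertex 2.518 2.169 -1.592
vertex 2.232 0.376 -0.272
endloop
endfacet
facet normal -0.463 0.763 -0.451
outer loop
vertex 1.384 1.773 -1.097
vertex 2.518 2.169 -1.592
vertex 1.054 0.548 -2.832
endloop
endfacet
facet normal -0.154 -0.570 -0.807
outer loop
vertex 2.188 0.944 -3.328
vertex 3.036 -0.453 -2.503
vertex 1.054 0.548 -2.832
endloop
endfacet
facet normal -0.463 0.763 -0.450
outer loop
vertex 1.054 0.548 -2.832
vertex 2.518 2.169 -1.592
vertex 2.188 0.944 -3.328
endloop
endfacet
facet normal 0.873 0.305 -0.381
outer loop
vertex 2.188 0.944 -3.328
vertex 3.366 0.772 -0.768
vertex 3.036 -0.453 -2.503
endloop
endfacet
facet normal 0.873 0.305 -0.381
outer loop
vertex 2.518 2.169 -1.592
vertex 3.366 0.772 -0.768
vertex 2.188 0.944 -3.328
endloop
endfacet

endsolid


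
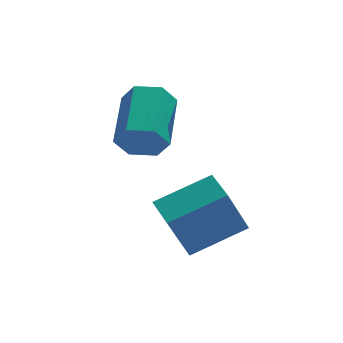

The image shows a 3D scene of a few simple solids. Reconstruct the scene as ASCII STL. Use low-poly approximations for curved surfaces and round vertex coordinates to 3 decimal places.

solid 
facet normal -0.909 -0.119 -0.399
outer loop
vertex -2.299 -3.682 -2.0
vertex -2.522 -2.46 -1.857
vertex -1.538 -3.328 -3.838
endloop
endfacet
facet normal 0.178 -0.977 -0.115
outer loop
vertex 0.362 -3.08 -3.003
vertex -2.299 -3.682 -2.0
vertex -1.538 -3.328 -3.838
endloop
endfacet
facet normal -0.909 -0.118 -0.400
outer loop
vertex -1.538 -3.328 -3.838
vertex -2.522 -2.46 -1.857
vertex -1.76 -2.107 -3.695
endloop
endfacet
facet normal 0.377 0.175 -0.910
outer loop
vertex -1.76 -2.107 -3.695
vertex 0.362 -3.08 -3.003
vertex -1.538 -3.328 -3.838
endloop
endfacet
facet normal -0.377 -0.175 0.910
outer loop
vertex -2.299 -3.682 -2.0
vertex -0.622 -2.212 -1.022
vertex -2.522 -2.46 -1.857
endloop
endfacet
facet normal 0.178 -0.977 -0.114
outer loop
vertex -0.4 -3.433 -1.165
vertex -2.299 -3.682 -2.0
vertex 0.362 -3.08 -3.003
endloop
endfacet
facet normal -0.377 -0.175 0.910
outer loop
vertex -0.4 -3.433 -1.165
vertex -0.622 -2.212 -1.022
vertex -2.299 -3.682 -2.0
endloop
endfacet
facet normal -0.178 0.977 0.114
outer loop
vertex -2.522 -2.46 -1.857
vertex -0.622 -2.212 -1.022
vertex -1.76 -2.107 -3.695
endloop
endfacet
facet normal 0.377 0.175 -0.910
outer loop
vertex 0.139 -1.858 -2.86
vertex 0.362 -3.08 -3.003
vertex -1.76 -2.107 -3.695
endloop
endfacet
facet normal -0.178 0.977 0.114
outer loop
vertex -1.76 -2.107 -3.695
vertex -0.622 -2.212 -1.022
vertex 0.139 -1.858 -2.86
endloop
endfacet
facet normal 0.909 0.119 0.400
outer loop
vertex 0.139 -1.858 -2.86
vertex -0.4 -3.433 -1.165
vertex 0.362 -3.08 -3.003
endloop
endfacet
facet normal 0.909 0.119 0.399
outer loop
vertex -0.622 -2.212 -1.022
vertex -0.4 -3.433 -1.165
vertex 0.139 -1.858 -2.86
endloop
endfacet
facet normal -0.273 -0.893 -0.358
outer loop
vertex -2.236 -1.352 0.598
vertex -2.579 -0.958 -0.122
vertex -1.728 -1.219 -0.121
endloop
endfacet
facet normal 0.774 -0.425 0.469
outer loop
vertex -2.236 -1.352 0.598
vertex -1.728 -1.219 -0.121
vertex -1.637 0.603 1.382
endloop
endfacet
facet normal 0.775 -0.425 0.468
outer loop
vertex -1.637 0.603 1.382
vertex -1.728 -1.219 -0.121
vertex -1.13 0.737 0.664
endloop
endfacet
facet normal 0.273 0.892 0.359
outer loop
vertex -1.637 0.603 1.382
vertex -1.13 0.737 0.664
vertex -1.981 0.998 0.662
endloop
endfacet
facet normal -0.273 -0.892 -0.359
outer loop
vertex -1.728 -1.219 -0.121
vertex -2.579 -0.958 -0.122
vertex -2.072 -0.824 -0.841
endloop
endfacet
facet normal 0.881 -0.082 -0.466
outer loop
vertex -1.728 -1.219 -0.121
vertex -2.072 -0.824 -0.841
vertex -1.13 0.737 0.664
endloop
endfacet
facet normal 0.881 -0.084 -0.465
outer loop
vertex -1.13 0.737 0.664
vertex -2.072 -0.824 -0.841
vertex -1.473 1.131 -0.057
endloop
endfacet
facet normal 0.273 0.893 0.358
outer loop
vertex -1.13 0.737 0.664
vertex -1.473 1.131 -0.057
vertex -1.981 0.998 0.662
endloop
endfacet
facet normal -0.273 -0.892 -0.359
outer loop
vertex -2.072 -0.824 -0.841
vertex -2.579 -0.958 -0.122
vertex -2.923 -0.563 -0.842
endloop
endfacet
facet normal 0.106 0.342 -0.934
outer loop
vertex -2.072 -0.824 -0.841
vertex -2.923 -0.563 -0.842
vertex -1.473 1.131 -0.057
endloop
endfacet
facet normal 0.106 0.342 -0.934
outer loop
vertex -1.473 1.131 -0.057
vertex -2.923 -0.563 -0.842
vertex -2.324 1.392 -0.058
endloop
endfacet
facet normal 0.273 0.893 0.358
outer loop
vertex -1.473 1.131 -0.057
vertex -2.324 1.392 -0.058
vertex -1.981 0.998 0.662
endloop
endfacet
facet normal -0.273 -0.892 -0.359
outer loop
vertex -2.923 -0.563 -0.842
vertex -2.579 -0.958 -0.122
vertex -3.43 -0.697 -0.124
endloop
endfacet
facet normal -0.775 0.425 -0.468
outer loop
vertex -2.923 -0.563 -0.842
vertex -3.43 -0.697 -0.124
vertex -2.324 1.392 -0.058
endloop
endfacet
facet normal -0.775 0.425 -0.469
outer loop
vertex -2.324 1.392 -0.058
vertex -3.43 -0.697 -0.124
vertex -2.832 1.259 0.661
endloop
endfacet
facet normal 0.273 0.893 0.358
outer loop
vertex -2.324 1.392 -0.058
vertex -2.832 1.259 0.661
vertex -1.981 0.998 0.662
endloop
endfacet
facet normal -0.273 -0.893 -0.358
outer loop
vertex -3.43 -0.697 -0.124
vertex -2.579 -0.958 -0.122
vertex -3.087 -1.091 0.597
endloop
endfacet
facet normal -0.882 0.083 0.465
outer loop
vertex -3.43 -0.697 -0.124
vertex -3.087 -1.091 0.597
vertex -2.832 1.259 0.661
endloop
endfacet
facet normal -0.881 0.083 0.466
outer loop
vertex -2.832 1.259 0.661
vertex -3.087 -1.091 0.597
vertex -2.488 0.864 1.381
endloop
endfacet
facet normal 0.273 0.892 0.359
outer loop
vertex -2.832 1.259 0.661
vertex -2.488 0.864 1.381
vertex -1.981 0.998 0.662
endloop
endfacet
facet normal -0.273 -0.893 -0.358
outer loop
vertex -3.087 -1.091 0.597
vertex -2.579 -0.958 -0.122
vertex -2.236 -1.352 0.598
endloop
endfacet
facet normal -0.106 -0.342 0.934
outer loop
vertex -3.087 -1.091 0.597
vertex -2.236 -1.352 0.598
vertex -2.488 0.864 1.381
endloop
endfacet
facet normal -0.106 -0.342 0.934
outer loop
vertex -2.488 0.864 1.381
vertex -2.236 -1.352 0.598
vertex -1.637 0.603 1.382
endloop
endfacet
facet normal 0.273 0.892 0.359
outer loop
vertex -2.488 0.864 1.381
vertex -1.637 0.603 1.382
vertex -1.981 0.998 0.662
endloop
endfacet

endsolid


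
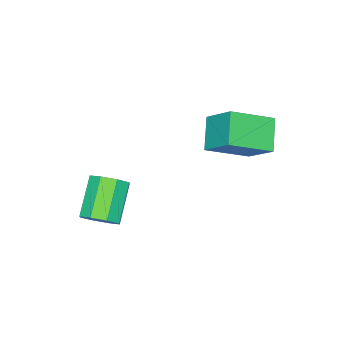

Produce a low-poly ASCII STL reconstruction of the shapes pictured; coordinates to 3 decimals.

solid 
facet normal -0.697 -0.482 0.530
outer loop
vertex -0.611 2.327 2.957
vertex -0.494 3.554 4.227
vertex -2.039 3.398 2.054
endloop
endfacet
facet normal -0.066 -0.693 -0.717
outer loop
vertex -0.986 4.126 1.253
vertex -0.611 2.327 2.957
vertex -2.039 3.398 2.054
endloop
endfacet
facet normal -0.697 -0.482 0.530
outer loop
vertex -2.039 3.398 2.054
vertex -0.494 3.554 4.227
vertex -1.922 4.625 3.324
endloop
endfacet
facet normal -0.714 0.535 -0.452
outer loop
vertex -1.922 4.625 3.324
vertex -0.986 4.126 1.253
vertex -2.039 3.398 2.054
endloop
endfacet
facet normal 0.714 -0.535 0.452
outer loop
vertex -0.611 2.327 2.957
vertex 0.559 4.282 3.426
vertex -0.494 3.554 4.227
endloop
endfacet
facet normal -0.066 -0.693 -0.717
outer loop
vertex 0.442 3.055 2.156
vertex -0.611 2.327 2.957
vertex -0.986 4.126 1.253
endloop
endfacet
facet normal 0.714 -0.535 0.452
outer loop
vertex 0.442 3.055 2.156
vertex 0.559 4.282 3.426
vertex -0.611 2.327 2.957
endloop
endfacet
facet normal 0.066 0.693 0.717
outer loop
vertex -0.494 3.554 4.227
vertex 0.559 4.282 3.426
vertex -1.922 4.625 3.324
endloop
endfacet
facet normal -0.714 0.535 -0.452
outer loop
vertex -0.869 5.353 2.523
vertex -0.986 4.126 1.253
vertex -1.922 4.625 3.324
endloop
endfacet
facet normal 0.066 0.693 0.717
outer loop
vertex -1.922 4.625 3.324
vertex 0.559 4.282 3.426
vertex -0.869 5.353 2.523
endloop
endfacet
facet normal 0.697 0.482 -0.530
outer loop
vertex -0.869 5.353 2.523
vertex 0.442 3.055 2.156
vertex -0.986 4.126 1.253
endloop
endfacet
facet normal 0.697 0.482 -0.530
outer loop
vertex 0.559 4.282 3.426
vertex 0.442 3.055 2.156
vertex -0.869 5.353 2.523
endloop
endfacet
facet normal 0.741 0.344 -0.577
outer loop
vertex 4.23 -0.087 -1.221
vertex 3.697 0.473 -1.572
vertex 4.217 0.479 -0.9
endloop
endfacet
facet normal 0.671 -0.354 0.651
outer loop
vertex 4.23 -0.087 -1.221
vertex 4.217 0.479 -0.9
vertex 2.837 -0.734 -0.137
endloop
endfacet
facet normal 0.671 -0.354 0.651
outer loop
vertex 2.837 -0.734 -0.137
vertex 4.217 0.479 -0.9
vertex 2.824 -0.168 0.184
endloop
endfacet
facet normal -0.741 -0.344 0.577
outer loop
vertex 2.837 -0.734 -0.137
vertex 2.824 -0.168 0.184
vertex 2.303 -0.173 -0.488
endloop
endfacet
facet normal 0.741 0.344 -0.576
outer loop
vertex 4.217 0.479 -0.9
vertex 3.697 0.473 -1.572
vertex 3.899 1.041 -0.973
endloop
endfacet
facet normal 0.460 0.365 0.809
outer loop
vertex 4.217 0.479 -0.9
vertex 3.899 1.041 -0.973
vertex 2.824 -0.168 0.184
endloop
endfacet
facet normal 0.460 0.365 0.809
outer loop
vertex 2.824 -0.168 0.184
vertex 3.899 1.041 -0.973
vertex 2.506 0.395 0.111
endloop
endfacet
facet normal -0.741 -0.344 0.577
outer loop
vertex 2.824 -0.168 0.184
vertex 2.506 0.395 0.111
vertex 2.303 -0.173 -0.488
endloop
endfacet
facet normal 0.741 0.344 -0.576
outer loop
vertex 3.899 1.041 -0.973
vertex 3.697 0.473 -1.572
vertex 3.462 1.272 -1.397
endloop
endfacet
facet normal -0.019 0.870 0.494
outer loop
vertex 3.899 1.041 -0.973
vertex 3.462 1.272 -1.397
vertex 2.506 0.395 0.111
endloop
endfacet
facet normal -0.020 0.870 0.493
outer loop
vertex 2.506 0.395 0.111
vertex 3.462 1.272 -1.397
vertex 2.069 0.625 -0.313
endloop
endfacet
facet normal -0.741 -0.344 0.577
outer loop
vertex 2.506 0.395 0.111
vertex 2.069 0.625 -0.313
vertex 2.303 -0.173 -0.488
endloop
endfacet
facet normal 0.741 0.344 -0.577
outer loop
vertex 3.462 1.272 -1.397
vertex 3.697 0.473 -1.572
vertex 3.163 1.034 -1.923
endloop
endfacet
facet normal -0.490 0.865 -0.113
outer loop
vertex 3.462 1.272 -1.397
vertex 3.163 1.034 -1.923
vertex 2.069 0.625 -0.313
endloop
endfacet
facet normal -0.490 0.865 -0.113
outer loop
vertex 2.069 0.625 -0.313
vertex 3.163 1.034 -1.923
vertex 1.77 0.387 -0.839
endloop
endfacet
facet normal -0.741 -0.344 0.577
outer loop
vertex 2.069 0.625 -0.313
vertex 1.77 0.387 -0.839
vertex 2.303 -0.173 -0.488
endloop
endfacet
facet normal 0.741 0.344 -0.577
outer loop
vertex 3.163 1.034 -1.923
vertex 3.697 0.473 -1.572
vertex 3.176 0.468 -2.244
endloop
endfacet
facet normal -0.671 0.354 -0.651
outer loop
vertex 3.163 1.034 -1.923
vertex 3.176 0.468 -2.244
vertex 1.77 0.387 -0.839
endloop
endfacet
facet normal -0.671 0.354 -0.651
outer loop
vertex 1.77 0.387 -0.839
vertex 3.176 0.468 -2.244
vertex 1.783 -0.179 -1.16
endloop
endfacet
facet normal -0.741 -0.344 0.577
outer loop
vertex 1.77 0.387 -0.839
vertex 1.783 -0.179 -1.16
vertex 2.303 -0.173 -0.488
endloop
endfacet
facet normal 0.741 0.344 -0.577
outer loop
vertex 3.176 0.468 -2.244
vertex 3.697 0.473 -1.572
vertex 3.494 -0.095 -2.171
endloop
endfacet
facet normal -0.460 -0.365 -0.809
outer loop
vertex 3.176 0.468 -2.244
vertex 3.494 -0.095 -2.171
vertex 1.783 -0.179 -1.16
endloop
endfacet
facet normal -0.460 -0.365 -0.809
outer loop
vertex 1.783 -0.179 -1.16
vertex 3.494 -0.095 -2.171
vertex 2.101 -0.741 -1.087
endloop
endfacet
facet normal -0.741 -0.344 0.576
outer loop
vertex 1.783 -0.179 -1.16
vertex 2.101 -0.741 -1.087
vertex 2.303 -0.173 -0.488
endloop
endfacet
facet normal 0.741 0.344 -0.577
outer loop
vertex 3.494 -0.095 -2.171
vertex 3.697 0.473 -1.572
vertex 3.931 -0.325 -1.747
endloop
endfacet
facet normal 0.020 -0.870 -0.493
outer loop
vertex 3.494 -0.095 -2.171
vertex 3.931 -0.325 -1.747
vertex 2.101 -0.741 -1.087
endloop
endfacet
facet normal 0.020 -0.869 -0.494
outer loop
vertex 2.101 -0.741 -1.087
vertex 3.931 -0.325 -1.747
vertex 2.538 -0.972 -0.663
endloop
endfacet
facet normal -0.741 -0.344 0.576
outer loop
vertex 2.101 -0.741 -1.087
vertex 2.538 -0.972 -0.663
vertex 2.303 -0.173 -0.488
endloop
endfacet
facet normal 0.741 0.344 -0.577
outer loop
vertex 3.931 -0.325 -1.747
vertex 3.697 0.473 -1.572
vertex 4.23 -0.087 -1.221
endloop
endfacet
facet normal 0.490 -0.865 0.113
outer loop
vertex 3.931 -0.325 -1.747
vertex 4.23 -0.087 -1.221
vertex 2.538 -0.972 -0.663
endloop
endfacet
facet normal 0.490 -0.865 0.113
outer loop
vertex 2.538 -0.972 -0.663
vertex 4.23 -0.087 -1.221
vertex 2.837 -0.734 -0.137
endloop
endfacet
facet normal -0.741 -0.344 0.577
outer loop
vertex 2.538 -0.972 -0.663
vertex 2.837 -0.734 -0.137
vertex 2.303 -0.173 -0.488
endloop
endfacet

endsolid


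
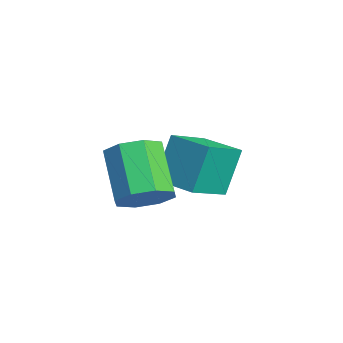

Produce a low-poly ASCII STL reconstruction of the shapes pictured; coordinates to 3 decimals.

solid 
facet normal 0.698 0.067 -0.713
outer loop
vertex 5.16 -2.81 -2.939
vertex 4.545 -2.282 -3.491
vertex 5.22 -2.073 -2.811
endloop
endfacet
facet normal 0.712 -0.176 0.680
outer loop
vertex 5.16 -2.81 -2.939
vertex 5.22 -2.073 -2.811
vertex 3.729 -2.946 -1.477
endloop
endfacet
facet normal 0.712 -0.176 0.680
outer loop
vertex 3.729 -2.946 -1.477
vertex 5.22 -2.073 -2.811
vertex 3.789 -2.21 -1.349
endloop
endfacet
facet normal -0.698 -0.067 0.713
outer loop
vertex 3.729 -2.946 -1.477
vertex 3.789 -2.21 -1.349
vertex 3.115 -2.418 -2.029
endloop
endfacet
facet normal 0.698 0.067 -0.713
outer loop
vertex 5.22 -2.073 -2.811
vertex 4.545 -2.282 -3.491
vertex 4.885 -1.459 -3.081
endloop
endfacet
facet normal 0.560 0.570 0.601
outer loop
vertex 5.22 -2.073 -2.811
vertex 4.885 -1.459 -3.081
vertex 3.789 -2.21 -1.349
endloop
endfacet
facet normal 0.560 0.570 0.601
outer loop
vertex 3.789 -2.21 -1.349
vertex 4.885 -1.459 -3.081
vertex 3.454 -1.595 -1.62
endloop
endfacet
facet normal -0.698 -0.066 0.713
outer loop
vertex 3.789 -2.21 -1.349
vertex 3.454 -1.595 -1.62
vertex 3.115 -2.418 -2.029
endloop
endfacet
facet normal 0.698 0.066 -0.713
outer loop
vertex 4.885 -1.459 -3.081
vertex 4.545 -2.282 -3.491
vertex 4.351 -1.326 -3.592
endloop
endfacet
facet normal 0.081 0.982 0.171
outer loop
vertex 4.885 -1.459 -3.081
vertex 4.351 -1.326 -3.592
vertex 3.454 -1.595 -1.62
endloop
endfacet
facet normal 0.080 0.982 0.170
outer loop
vertex 3.454 -1.595 -1.62
vertex 4.351 -1.326 -3.592
vertex 2.92 -1.463 -2.13
endloop
endfacet
facet normal -0.698 -0.067 0.713
outer loop
vertex 3.454 -1.595 -1.62
vertex 2.92 -1.463 -2.13
vertex 3.115 -2.418 -2.029
endloop
endfacet
facet normal 0.698 0.066 -0.713
outer loop
vertex 4.351 -1.326 -3.592
vertex 4.545 -2.282 -3.491
vertex 3.931 -1.754 -4.043
endloop
endfacet
facet normal -0.447 0.819 -0.361
outer loop
vertex 4.351 -1.326 -3.592
vertex 3.931 -1.754 -4.043
vertex 2.92 -1.463 -2.13
endloop
endfacet
facet normal -0.446 0.819 -0.360
outer loop
vertex 2.92 -1.463 -2.13
vertex 3.931 -1.754 -4.043
vertex 2.5 -1.89 -2.581
endloop
endfacet
facet normal -0.698 -0.067 0.713
outer loop
vertex 2.92 -1.463 -2.13
vertex 2.5 -1.89 -2.581
vertex 3.115 -2.418 -2.029
endloop
endfacet
facet normal 0.698 0.067 -0.713
outer loop
vertex 3.931 -1.754 -4.043
vertex 4.545 -2.282 -3.491
vertex 3.871 -2.49 -4.171
endloop
endfacet
facet normal -0.712 0.176 -0.680
outer loop
vertex 3.931 -1.754 -4.043
vertex 3.871 -2.49 -4.171
vertex 2.5 -1.89 -2.581
endloop
endfacet
facet normal -0.712 0.176 -0.680
outer loop
vertex 2.5 -1.89 -2.581
vertex 3.871 -2.49 -4.171
vertex 2.44 -2.627 -2.709
endloop
endfacet
facet normal -0.698 -0.067 0.713
outer loop
vertex 2.5 -1.89 -2.581
vertex 2.44 -2.627 -2.709
vertex 3.115 -2.418 -2.029
endloop
endfacet
facet normal 0.698 0.066 -0.713
outer loop
vertex 3.871 -2.49 -4.171
vertex 4.545 -2.282 -3.491
vertex 4.206 -3.105 -3.9
endloop
endfacet
facet normal -0.560 -0.570 -0.601
outer loop
vertex 3.871 -2.49 -4.171
vertex 4.206 -3.105 -3.9
vertex 2.44 -2.627 -2.709
endloop
endfacet
facet normal -0.560 -0.570 -0.601
outer loop
vertex 2.44 -2.627 -2.709
vertex 4.206 -3.105 -3.9
vertex 2.775 -3.241 -2.439
endloop
endfacet
facet normal -0.698 -0.067 0.713
outer loop
vertex 2.44 -2.627 -2.709
vertex 2.775 -3.241 -2.439
vertex 3.115 -2.418 -2.029
endloop
endfacet
facet normal 0.698 0.067 -0.713
outer loop
vertex 4.206 -3.105 -3.9
vertex 4.545 -2.282 -3.491
vertex 4.74 -3.237 -3.39
endloop
endfacet
facet normal -0.080 -0.982 -0.170
outer loop
vertex 4.206 -3.105 -3.9
vertex 4.74 -3.237 -3.39
vertex 2.775 -3.241 -2.439
endloop
endfacet
facet normal -0.081 -0.982 -0.171
outer loop
vertex 2.775 -3.241 -2.439
vertex 4.74 -3.237 -3.39
vertex 3.309 -3.374 -1.928
endloop
endfacet
facet normal -0.698 -0.066 0.713
outer loop
vertex 2.775 -3.241 -2.439
vertex 3.309 -3.374 -1.928
vertex 3.115 -2.418 -2.029
endloop
endfacet
facet normal 0.698 0.067 -0.713
outer loop
vertex 4.74 -3.237 -3.39
vertex 4.545 -2.282 -3.491
vertex 5.16 -2.81 -2.939
endloop
endfacet
facet normal 0.446 -0.819 0.360
outer loop
vertex 4.74 -3.237 -3.39
vertex 5.16 -2.81 -2.939
vertex 3.309 -3.374 -1.928
endloop
endfacet
facet normal 0.447 -0.819 0.361
outer loop
vertex 3.309 -3.374 -1.928
vertex 5.16 -2.81 -2.939
vertex 3.729 -2.946 -1.477
endloop
endfacet
facet normal -0.698 -0.066 0.713
outer loop
vertex 3.309 -3.374 -1.928
vertex 3.729 -2.946 -1.477
vertex 3.115 -2.418 -2.029
endloop
endfacet
facet normal -0.545 0.740 -0.395
outer loop
vertex 0.018 0.38 -3.198
vertex 1.34 1.349 -3.207
vertex 0.453 -0.231 -4.944
endloop
endfacet
facet normal -0.807 -0.591 0.006
outer loop
vertex 1.38 -1.489 -4.273
vertex 0.018 0.38 -3.198
vertex 0.453 -0.231 -4.944
endloop
endfacet
facet normal -0.545 0.740 -0.395
outer loop
vertex 0.453 -0.231 -4.944
vertex 1.34 1.349 -3.207
vertex 1.776 0.738 -4.953
endloop
endfacet
facet normal 0.229 -0.321 -0.919
outer loop
vertex 1.776 0.738 -4.953
vertex 1.38 -1.489 -4.273
vertex 0.453 -0.231 -4.944
endloop
endfacet
facet normal -0.229 0.321 0.919
outer loop
vertex 0.018 0.38 -3.198
vertex 2.267 0.091 -2.536
vertex 1.34 1.349 -3.207
endloop
endfacet
facet normal -0.807 -0.591 0.005
outer loop
vertex 0.944 -0.878 -2.527
vertex 0.018 0.38 -3.198
vertex 1.38 -1.489 -4.273
endloop
endfacet
facet normal -0.229 0.321 0.919
outer loop
vertex 0.944 -0.878 -2.527
vertex 2.267 0.091 -2.536
vertex 0.018 0.38 -3.198
endloop
endfacet
facet normal 0.806 0.591 -0.006
outer loop
vertex 1.34 1.349 -3.207
vertex 2.267 0.091 -2.536
vertex 1.776 0.738 -4.953
endloop
endfacet
facet normal 0.229 -0.321 -0.919
outer loop
vertex 2.702 -0.52 -4.282
vertex 1.38 -1.489 -4.273
vertex 1.776 0.738 -4.953
endloop
endfacet
facet normal 0.807 0.591 -0.006
outer loop
vertex 1.776 0.738 -4.953
vertex 2.267 0.091 -2.536
vertex 2.702 -0.52 -4.282
endloop
endfacet
facet normal 0.545 -0.740 0.395
outer loop
vertex 2.702 -0.52 -4.282
vertex 0.944 -0.878 -2.527
vertex 1.38 -1.489 -4.273
endloop
endfacet
facet normal 0.545 -0.740 0.395
outer loop
vertex 2.267 0.091 -2.536
vertex 0.944 -0.878 -2.527
vertex 2.702 -0.52 -4.282
endloop
endfacet

endsolid


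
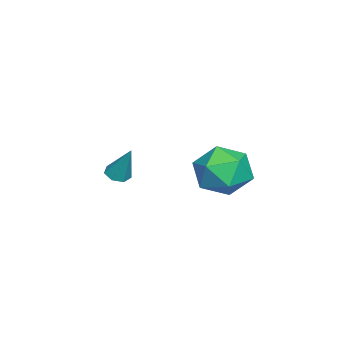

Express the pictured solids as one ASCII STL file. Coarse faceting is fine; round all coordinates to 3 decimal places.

solid 
facet normal -0.569 0.818 -0.087
outer loop
vertex 2.503 3.842 1.066
vertex 1.582 3.166 0.74
vertex 1.761 3.413 1.889
endloop
endfacet
facet normal -0.068 0.908 0.412
outer loop
vertex 2.503 3.842 1.066
vertex 1.761 3.413 1.889
vertex 2.933 3.411 2.086
endloop
endfacet
facet normal 0.569 0.816 0.105
outer loop
vertex 2.503 3.842 1.066
vertex 2.933 3.411 2.086
vertex 3.478 3.163 1.06
endloop
endfacet
facet normal 0.461 0.667 -0.585
outer loop
vertex 2.503 3.842 1.066
vertex 3.478 3.163 1.06
vertex 2.643 3.011 0.228
endloop
endfacet
facet normal -0.242 0.669 -0.703
outer loop
vertex 2.503 3.842 1.066
vertex 2.643 3.011 0.228
vertex 1.582 3.166 0.74
endloop
endfacet
facet normal -0.151 0.399 0.904
outer loop
vertex 2.933 3.411 2.086
vertex 1.761 3.413 1.889
vertex 2.277 2.469 2.392
endloop
endfacet
facet normal -0.963 0.252 0.096
outer loop
vertex 1.761 3.413 1.889
vertex 1.582 3.166 0.74
vertex 1.442 2.317 1.56
endloop
endfacet
facet normal -0.434 0.009 -0.901
outer loop
vertex 1.582 3.166 0.74
vertex 2.643 3.011 0.228
vertex 1.987 2.069 0.534
endloop
endfacet
facet normal 0.705 0.008 -0.709
outer loop
vertex 2.643 3.011 0.228
vertex 3.478 3.163 1.06
vertex 3.159 2.067 0.731
endloop
endfacet
facet normal 0.879 0.248 0.407
outer loop
vertex 3.478 3.163 1.06
vertex 2.933 3.411 2.086
vertex 3.338 2.314 1.88
endloop
endfacet
facet normal -0.461 -0.667 0.585
outer loop
vertex 2.417 1.638 1.554
vertex 2.277 2.469 2.392
vertex 1.442 2.317 1.56
endloop
endfacet
facet normal -0.569 -0.816 -0.105
outer loop
vertex 2.417 1.638 1.554
vertex 1.442 2.317 1.56
vertex 1.987 2.069 0.534
endloop
endfacet
facet normal 0.068 -0.908 -0.412
outer loop
vertex 2.417 1.638 1.554
vertex 1.987 2.069 0.534
vertex 3.159 2.067 0.731
endloop
endfacet
facet normal 0.569 -0.818 0.087
outer loop
vertex 2.417 1.638 1.554
vertex 3.159 2.067 0.731
vertex 3.338 2.314 1.88
endloop
endfacet
facet normal 0.242 -0.669 0.703
outer loop
vertex 2.417 1.638 1.554
vertex 3.338 2.314 1.88
vertex 2.277 2.469 2.392
endloop
endfacet
facet normal -0.705 -0.008 0.709
outer loop
vertex 1.442 2.317 1.56
vertex 2.277 2.469 2.392
vertex 1.761 3.413 1.889
endloop
endfacet
facet normal -0.879 -0.248 -0.407
outer loop
vertex 1.987 2.069 0.534
vertex 1.442 2.317 1.56
vertex 1.582 3.166 0.74
endloop
endfacet
facet normal 0.151 -0.399 -0.904
outer loop
vertex 3.159 2.067 0.731
vertex 1.987 2.069 0.534
vertex 2.643 3.011 0.228
endloop
endfacet
facet normal 0.963 -0.252 -0.096
outer loop
vertex 3.338 2.314 1.88
vertex 3.159 2.067 0.731
vertex 3.478 3.163 1.06
endloop
endfacet
facet normal 0.434 -0.009 0.901
outer loop
vertex 2.277 2.469 2.392
vertex 3.338 2.314 1.88
vertex 2.933 3.411 2.086
endloop
endfacet
facet normal -0.247 -0.384 -0.889
outer loop
vertex 0.482 -2.102 -0.291
vertex 0.19 -1.662 -0.4
vertex 0.711 -1.754 -0.505
endloop
endfacet
facet normal 0.872 -0.414 0.260
outer loop
vertex 0.482 -2.102 -0.291
vertex 0.711 -1.754 -0.505
vertex 0.59 -1.038 1.04
endloop
endfacet
facet normal -0.247 -0.386 -0.889
outer loop
vertex 0.711 -1.754 -0.505
vertex 0.19 -1.662 -0.4
vertex 0.548 -1.337 -0.641
endloop
endfacet
facet normal 0.937 0.339 -0.084
outer loop
vertex 0.711 -1.754 -0.505
vertex 0.548 -1.337 -0.641
vertex 0.59 -1.038 1.04
endloop
endfacet
facet normal -0.248 -0.385 -0.889
outer loop
vertex 0.548 -1.337 -0.641
vertex 0.19 -1.662 -0.4
vertex 0.115 -1.164 -0.595
endloop
endfacet
facet normal 0.350 0.921 -0.173
outer loop
vertex 0.548 -1.337 -0.641
vertex 0.115 -1.164 -0.595
vertex 0.59 -1.038 1.04
endloop
endfacet
facet normal -0.246 -0.385 -0.889
outer loop
vertex 0.115 -1.164 -0.595
vertex 0.19 -1.662 -0.4
vertex -0.262 -1.366 -0.403
endloop
endfacet
facet normal -0.447 0.892 0.061
outer loop
vertex 0.115 -1.164 -0.595
vertex -0.262 -1.366 -0.403
vertex 0.59 -1.038 1.04
endloop
endfacet
facet normal -0.246 -0.385 -0.889
outer loop
vertex -0.262 -1.366 -0.403
vertex 0.19 -1.662 -0.4
vertex -0.298 -1.791 -0.209
endloop
endfacet
facet normal -0.854 0.274 0.442
outer loop
vertex -0.262 -1.366 -0.403
vertex -0.298 -1.791 -0.209
vertex 0.59 -1.038 1.04
endloop
endfacet
facet normal -0.247 -0.384 -0.890
outer loop
vertex -0.298 -1.791 -0.209
vertex 0.19 -1.662 -0.4
vertex 0.033 -2.119 -0.159
endloop
endfacet
facet normal -0.564 -0.466 0.682
outer loop
vertex -0.298 -1.791 -0.209
vertex 0.033 -2.119 -0.159
vertex 0.59 -1.038 1.04
endloop
endfacet
facet normal -0.247 -0.384 -0.890
outer loop
vertex 0.033 -2.119 -0.159
vertex 0.19 -1.662 -0.4
vertex 0.482 -2.102 -0.291
endloop
endfacet
facet normal 0.206 -0.772 0.601
outer loop
vertex 0.033 -2.119 -0.159
vertex 0.482 -2.102 -0.291
vertex 0.59 -1.038 1.04
endloop
endfacet

endsolid


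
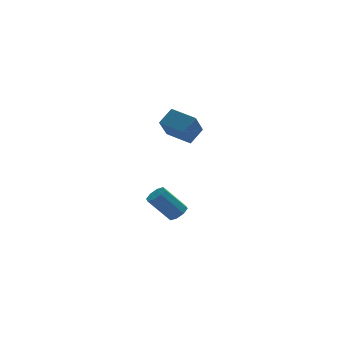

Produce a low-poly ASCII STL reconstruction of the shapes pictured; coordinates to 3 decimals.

solid 
facet normal 0.620 -0.171 -0.766
outer loop
vertex 1.434 1.189 -3.219
vertex 0.908 0.943 -3.59
vertex 1.192 1.565 -3.499
endloop
endfacet
facet normal 0.636 0.680 0.364
outer loop
vertex 1.434 1.189 -3.219
vertex 1.192 1.565 -3.499
vertex 0.219 1.523 -1.718
endloop
endfacet
facet normal 0.636 0.681 0.363
outer loop
vertex 0.219 1.523 -1.718
vertex 1.192 1.565 -3.499
vertex -0.024 1.899 -1.998
endloop
endfacet
facet normal -0.620 0.170 0.766
outer loop
vertex 0.219 1.523 -1.718
vertex -0.024 1.899 -1.998
vertex -0.308 1.277 -2.09
endloop
endfacet
facet normal 0.620 -0.171 -0.766
outer loop
vertex 1.192 1.565 -3.499
vertex 0.908 0.943 -3.59
vertex 0.783 1.577 -3.833
endloop
endfacet
facet normal 0.125 0.985 -0.118
outer loop
vertex 1.192 1.565 -3.499
vertex 0.783 1.577 -3.833
vertex -0.024 1.899 -1.998
endloop
endfacet
facet normal 0.125 0.985 -0.118
outer loop
vertex -0.024 1.899 -1.998
vertex 0.783 1.577 -3.833
vertex -0.433 1.911 -2.332
endloop
endfacet
facet normal -0.620 0.170 0.766
outer loop
vertex -0.024 1.899 -1.998
vertex -0.433 1.911 -2.332
vertex -0.308 1.277 -2.09
endloop
endfacet
facet normal 0.621 -0.171 -0.765
outer loop
vertex 0.783 1.577 -3.833
vertex 0.908 0.943 -3.59
vertex 0.447 1.217 -4.025
endloop
endfacet
facet normal -0.460 0.712 -0.531
outer loop
vertex 0.783 1.577 -3.833
vertex 0.447 1.217 -4.025
vertex -0.433 1.911 -2.332
endloop
endfacet
facet normal -0.460 0.712 -0.531
outer loop
vertex -0.433 1.911 -2.332
vertex 0.447 1.217 -4.025
vertex -0.769 1.551 -2.524
endloop
endfacet
facet normal -0.620 0.170 0.766
outer loop
vertex -0.433 1.911 -2.332
vertex -0.769 1.551 -2.524
vertex -0.308 1.277 -2.09
endloop
endfacet
facet normal 0.620 -0.171 -0.765
outer loop
vertex 0.447 1.217 -4.025
vertex 0.908 0.943 -3.59
vertex 0.381 0.697 -3.962
endloop
endfacet
facet normal -0.774 0.022 -0.632
outer loop
vertex 0.447 1.217 -4.025
vertex 0.381 0.697 -3.962
vertex -0.769 1.551 -2.524
endloop
endfacet
facet normal -0.775 0.020 -0.632
outer loop
vertex -0.769 1.551 -2.524
vertex 0.381 0.697 -3.962
vertex -0.834 1.031 -2.461
endloop
endfacet
facet normal -0.620 0.170 0.766
outer loop
vertex -0.769 1.551 -2.524
vertex -0.834 1.031 -2.461
vertex -0.308 1.277 -2.09
endloop
endfacet
facet normal 0.620 -0.170 -0.766
outer loop
vertex 0.381 0.697 -3.962
vertex 0.908 0.943 -3.59
vertex 0.624 0.321 -3.682
endloop
endfacet
facet normal -0.636 -0.681 -0.363
outer loop
vertex 0.381 0.697 -3.962
vertex 0.624 0.321 -3.682
vertex -0.834 1.031 -2.461
endloop
endfacet
facet normal -0.636 -0.680 -0.364
outer loop
vertex -0.834 1.031 -2.461
vertex 0.624 0.321 -3.682
vertex -0.592 0.655 -2.181
endloop
endfacet
facet normal -0.620 0.171 0.766
outer loop
vertex -0.834 1.031 -2.461
vertex -0.592 0.655 -2.181
vertex -0.308 1.277 -2.09
endloop
endfacet
facet normal 0.620 -0.170 -0.766
outer loop
vertex 0.624 0.321 -3.682
vertex 0.908 0.943 -3.59
vertex 1.033 0.309 -3.348
endloop
endfacet
facet normal -0.125 -0.985 0.118
outer loop
vertex 0.624 0.321 -3.682
vertex 1.033 0.309 -3.348
vertex -0.592 0.655 -2.181
endloop
endfacet
facet normal -0.125 -0.985 0.118
outer loop
vertex -0.592 0.655 -2.181
vertex 1.033 0.309 -3.348
vertex -0.183 0.643 -1.847
endloop
endfacet
facet normal -0.620 0.171 0.766
outer loop
vertex -0.592 0.655 -2.181
vertex -0.183 0.643 -1.847
vertex -0.308 1.277 -2.09
endloop
endfacet
facet normal 0.620 -0.170 -0.766
outer loop
vertex 1.033 0.309 -3.348
vertex 0.908 0.943 -3.59
vertex 1.369 0.669 -3.156
endloop
endfacet
facet normal 0.460 -0.712 0.531
outer loop
vertex 1.033 0.309 -3.348
vertex 1.369 0.669 -3.156
vertex -0.183 0.643 -1.847
endloop
endfacet
facet normal 0.460 -0.712 0.531
outer loop
vertex -0.183 0.643 -1.847
vertex 1.369 0.669 -3.156
vertex 0.153 1.003 -1.655
endloop
endfacet
facet normal -0.621 0.171 0.765
outer loop
vertex -0.183 0.643 -1.847
vertex 0.153 1.003 -1.655
vertex -0.308 1.277 -2.09
endloop
endfacet
facet normal 0.620 -0.170 -0.766
outer loop
vertex 1.369 0.669 -3.156
vertex 0.908 0.943 -3.59
vertex 1.434 1.189 -3.219
endloop
endfacet
facet normal 0.775 -0.020 0.632
outer loop
vertex 1.369 0.669 -3.156
vertex 1.434 1.189 -3.219
vertex 0.153 1.003 -1.655
endloop
endfacet
facet normal 0.775 -0.022 0.632
outer loop
vertex 0.153 1.003 -1.655
vertex 1.434 1.189 -3.219
vertex 0.219 1.523 -1.718
endloop
endfacet
facet normal -0.620 0.171 0.765
outer loop
vertex 0.153 1.003 -1.655
vertex 0.219 1.523 -1.718
vertex -0.308 1.277 -2.09
endloop
endfacet
facet normal -0.690 -0.380 -0.617
outer loop
vertex 0.251 -2.119 4.068
vertex -0.719 -0.875 4.387
vertex 0.925 -1.265 2.788
endloop
endfacet
facet normal 0.603 -0.773 -0.198
outer loop
vertex 1.759 -0.805 3.533
vertex 0.251 -2.119 4.068
vertex 0.925 -1.265 2.788
endloop
endfacet
facet normal -0.690 -0.381 -0.616
outer loop
vertex 0.925 -1.265 2.788
vertex -0.719 -0.875 4.387
vertex -0.046 -0.021 3.106
endloop
endfacet
facet normal 0.401 0.508 -0.762
outer loop
vertex -0.046 -0.021 3.106
vertex 1.759 -0.805 3.533
vertex 0.925 -1.265 2.788
endloop
endfacet
facet normal -0.401 -0.508 0.762
outer loop
vertex 0.251 -2.119 4.068
vertex 0.115 -0.415 5.132
vertex -0.719 -0.875 4.387
endloop
endfacet
facet normal 0.603 -0.773 -0.198
outer loop
vertex 1.086 -1.659 4.814
vertex 0.251 -2.119 4.068
vertex 1.759 -0.805 3.533
endloop
endfacet
facet normal -0.401 -0.508 0.762
outer loop
vertex 1.086 -1.659 4.814
vertex 0.115 -0.415 5.132
vertex 0.251 -2.119 4.068
endloop
endfacet
facet normal -0.603 0.773 0.198
outer loop
vertex -0.719 -0.875 4.387
vertex 0.115 -0.415 5.132
vertex -0.046 -0.021 3.106
endloop
endfacet
facet normal 0.401 0.508 -0.762
outer loop
vertex 0.789 0.439 3.852
vertex 1.759 -0.805 3.533
vertex -0.046 -0.021 3.106
endloop
endfacet
facet normal -0.603 0.773 0.198
outer loop
vertex -0.046 -0.021 3.106
vertex 0.115 -0.415 5.132
vertex 0.789 0.439 3.852
endloop
endfacet
facet normal 0.690 0.380 0.616
outer loop
vertex 0.789 0.439 3.852
vertex 1.086 -1.659 4.814
vertex 1.759 -0.805 3.533
endloop
endfacet
facet normal 0.689 0.380 0.617
outer loop
vertex 0.115 -0.415 5.132
vertex 1.086 -1.659 4.814
vertex 0.789 0.439 3.852
endloop
endfacet

endsolid


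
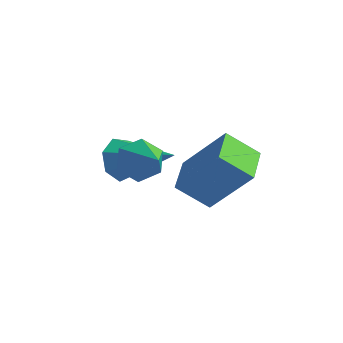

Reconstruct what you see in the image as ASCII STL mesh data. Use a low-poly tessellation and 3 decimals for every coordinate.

solid 
facet normal -0.909 -0.119 -0.400
outer loop
vertex -2.648 1.426 -1.615
vertex -2.915 1.117 -0.916
vertex -2.91 1.89 -1.157
endloop
endfacet
facet normal 0.477 0.739 -0.476
outer loop
vertex -2.648 1.426 -1.615
vertex -2.91 1.89 -1.157
vertex -1.025 1.363 -0.084
endloop
endfacet
facet normal -0.909 -0.119 -0.400
outer loop
vertex -2.91 1.89 -1.157
vertex -2.915 1.117 -0.916
vertex -3.176 1.772 -0.517
endloop
endfacet
facet normal 0.136 0.963 0.234
outer loop
vertex -2.91 1.89 -1.157
vertex -3.176 1.772 -0.517
vertex -1.025 1.363 -0.084
endloop
endfacet
facet normal -0.909 -0.118 -0.401
outer loop
vertex -3.176 1.772 -0.517
vertex -2.915 1.117 -0.916
vertex -3.246 1.16 -0.178
endloop
endfacet
facet normal -0.082 0.490 0.868
outer loop
vertex -3.176 1.772 -0.517
vertex -3.246 1.16 -0.178
vertex -1.025 1.363 -0.084
endloop
endfacet
facet normal -0.908 -0.120 -0.400
outer loop
vertex -3.246 1.16 -0.178
vertex -2.915 1.117 -0.916
vertex -3.066 0.516 -0.394
endloop
endfacet
facet normal -0.011 -0.321 0.947
outer loop
vertex -3.246 1.16 -0.178
vertex -3.066 0.516 -0.394
vertex -1.025 1.363 -0.084
endloop
endfacet
facet normal -0.909 -0.119 -0.400
outer loop
vertex -3.066 0.516 -0.394
vertex -2.915 1.117 -0.916
vertex -2.773 0.324 -1.003
endloop
endfacet
facet normal 0.295 -0.862 0.413
outer loop
vertex -3.066 0.516 -0.394
vertex -2.773 0.324 -1.003
vertex -1.025 1.363 -0.084
endloop
endfacet
facet normal -0.909 -0.119 -0.399
outer loop
vertex -2.773 0.324 -1.003
vertex -2.915 1.117 -0.916
vertex -2.587 0.729 -1.547
endloop
endfacet
facet normal 0.605 -0.724 -0.332
outer loop
vertex -2.773 0.324 -1.003
vertex -2.587 0.729 -1.547
vertex -1.025 1.363 -0.084
endloop
endfacet
facet normal -0.909 -0.119 -0.400
outer loop
vertex -2.587 0.729 -1.547
vertex -2.915 1.117 -0.916
vertex -2.648 1.426 -1.615
endloop
endfacet
facet normal 0.686 -0.011 -0.728
outer loop
vertex -2.587 0.729 -1.547
vertex -2.648 1.426 -1.615
vertex -1.025 1.363 -0.084
endloop
endfacet
facet normal -0.613 -0.477 0.630
outer loop
vertex -0.253 2.408 -0.341
vertex -0.965 3.595 -0.135
vertex -1.511 1.93 -1.928
endloop
endfacet
facet normal 0.509 -0.848 -0.148
outer loop
vertex -0.695 2.565 -2.765
vertex -0.253 2.408 -0.341
vertex -1.511 1.93 -1.928
endloop
endfacet
facet normal -0.613 -0.477 0.630
outer loop
vertex -1.511 1.93 -1.928
vertex -0.965 3.595 -0.135
vertex -2.222 3.118 -1.721
endloop
endfacet
facet normal -0.605 -0.229 -0.763
outer loop
vertex -2.222 3.118 -1.721
vertex -0.695 2.565 -2.765
vertex -1.511 1.93 -1.928
endloop
endfacet
facet normal 0.604 0.230 0.763
outer loop
vertex -0.253 2.408 -0.341
vertex -0.149 4.23 -0.972
vertex -0.965 3.595 -0.135
endloop
endfacet
facet normal 0.508 -0.848 -0.148
outer loop
vertex 0.562 3.042 -1.179
vertex -0.253 2.408 -0.341
vertex -0.695 2.565 -2.765
endloop
endfacet
facet normal 0.605 0.229 0.762
outer loop
vertex 0.562 3.042 -1.179
vertex -0.149 4.23 -0.972
vertex -0.253 2.408 -0.341
endloop
endfacet
facet normal -0.508 0.848 0.148
outer loop
vertex -0.965 3.595 -0.135
vertex -0.149 4.23 -0.972
vertex -2.222 3.118 -1.721
endloop
endfacet
facet normal -0.605 -0.230 -0.762
outer loop
vertex -1.407 3.752 -2.559
vertex -0.695 2.565 -2.765
vertex -2.222 3.118 -1.721
endloop
endfacet
facet normal -0.508 0.848 0.147
outer loop
vertex -2.222 3.118 -1.721
vertex -0.149 4.23 -0.972
vertex -1.407 3.752 -2.559
endloop
endfacet
facet normal 0.613 0.477 -0.630
outer loop
vertex -1.407 3.752 -2.559
vertex 0.562 3.042 -1.179
vertex -0.695 2.565 -2.765
endloop
endfacet
facet normal 0.613 0.477 -0.630
outer loop
vertex -0.149 4.23 -0.972
vertex 0.562 3.042 -1.179
vertex -1.407 3.752 -2.559
endloop
endfacet
facet normal -0.799 0.356 -0.484
outer loop
vertex -0.948 -0.27 -0.402
vertex -1.183 0.07 0.236
vertex -0.727 0.44 -0.245
endloop
endfacet
facet normal 0.808 -0.124 -0.576
outer loop
vertex -0.948 -0.27 -0.402
vertex -0.727 0.44 -0.245
vertex -0.017 -0.45 0.944
endloop
endfacet
facet normal -0.799 0.356 -0.484
outer loop
vertex -0.727 0.44 -0.245
vertex -1.183 0.07 0.236
vertex -0.962 0.78 0.393
endloop
endfacet
facet normal 0.798 0.602 -0.026
outer loop
vertex -0.727 0.44 -0.245
vertex -0.962 0.78 0.393
vertex -0.017 -0.45 0.944
endloop
endfacet
facet normal -0.799 0.356 -0.485
outer loop
vertex -0.962 0.78 0.393
vertex -1.183 0.07 0.236
vertex -1.419 0.409 0.874
endloop
endfacet
facet normal 0.318 0.580 0.750
outer loop
vertex -0.962 0.78 0.393
vertex -1.419 0.409 0.874
vertex -0.017 -0.45 0.944
endloop
endfacet
facet normal -0.799 0.355 -0.484
outer loop
vertex -1.419 0.409 0.874
vertex -1.183 0.07 0.236
vertex -1.64 -0.301 0.718
endloop
endfacet
facet normal -0.151 -0.167 0.974
outer loop
vertex -1.419 0.409 0.874
vertex -1.64 -0.301 0.718
vertex -0.017 -0.45 0.944
endloop
endfacet
facet normal -0.799 0.356 -0.484
outer loop
vertex -1.64 -0.301 0.718
vertex -1.183 0.07 0.236
vertex -1.405 -0.64 0.08
endloop
endfacet
facet normal -0.141 -0.895 0.423
outer loop
vertex -1.64 -0.301 0.718
vertex -1.405 -0.64 0.08
vertex -0.017 -0.45 0.944
endloop
endfacet
facet normal -0.799 0.356 -0.484
outer loop
vertex -1.405 -0.64 0.08
vertex -1.183 0.07 0.236
vertex -0.948 -0.27 -0.402
endloop
endfacet
facet normal 0.338 -0.874 -0.350
outer loop
vertex -1.405 -0.64 0.08
vertex -0.948 -0.27 -0.402
vertex -0.017 -0.45 0.944
endloop
endfacet

endsolid


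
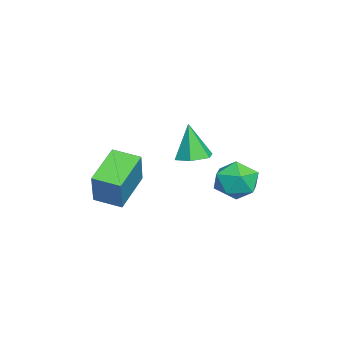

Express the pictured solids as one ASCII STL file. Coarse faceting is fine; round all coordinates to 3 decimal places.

solid 
facet normal -0.850 0.287 0.441
outer loop
vertex -1.433 -3.096 0.88
vertex -1.11 -1.766 0.638
vertex -2.372 -3.187 -0.872
endloop
endfacet
facet normal -0.232 -0.957 0.174
outer loop
vertex -0.51 -3.814 -1.838
vertex -1.433 -3.096 0.88
vertex -2.372 -3.187 -0.872
endloop
endfacet
facet normal -0.850 0.286 0.442
outer loop
vertex -2.372 -3.187 -0.872
vertex -1.11 -1.766 0.638
vertex -2.05 -1.856 -1.114
endloop
endfacet
facet normal -0.472 -0.046 -0.880
outer loop
vertex -2.05 -1.856 -1.114
vertex -0.51 -3.814 -1.838
vertex -2.372 -3.187 -0.872
endloop
endfacet
facet normal 0.472 0.046 0.880
outer loop
vertex -1.433 -3.096 0.88
vertex 0.752 -2.393 -0.328
vertex -1.11 -1.766 0.638
endloop
endfacet
facet normal -0.232 -0.957 0.174
outer loop
vertex 0.43 -3.724 -0.086
vertex -1.433 -3.096 0.88
vertex -0.51 -3.814 -1.838
endloop
endfacet
facet normal 0.472 0.046 0.880
outer loop
vertex 0.43 -3.724 -0.086
vertex 0.752 -2.393 -0.328
vertex -1.433 -3.096 0.88
endloop
endfacet
facet normal 0.232 0.957 -0.174
outer loop
vertex -1.11 -1.766 0.638
vertex 0.752 -2.393 -0.328
vertex -2.05 -1.856 -1.114
endloop
endfacet
facet normal -0.472 -0.046 -0.880
outer loop
vertex -0.187 -2.484 -2.08
vertex -0.51 -3.814 -1.838
vertex -2.05 -1.856 -1.114
endloop
endfacet
facet normal 0.232 0.957 -0.174
outer loop
vertex -2.05 -1.856 -1.114
vertex 0.752 -2.393 -0.328
vertex -0.187 -2.484 -2.08
endloop
endfacet
facet normal 0.850 -0.287 -0.441
outer loop
vertex -0.187 -2.484 -2.08
vertex 0.43 -3.724 -0.086
vertex -0.51 -3.814 -1.838
endloop
endfacet
facet normal 0.851 -0.286 -0.441
outer loop
vertex 0.752 -2.393 -0.328
vertex 0.43 -3.724 -0.086
vertex -0.187 -2.484 -2.08
endloop
endfacet
facet normal 0.244 0.460 0.854
outer loop
vertex 0.07 3.463 0.516
vertex -0.045 2.482 1.077
vertex 0.961 2.769 0.635
endloop
endfacet
facet normal 0.562 0.772 0.297
outer loop
vertex 0.07 3.463 0.516
vertex 0.961 2.769 0.635
vertex 0.774 3.287 -0.358
endloop
endfacet
facet normal 0.053 0.986 -0.156
outer loop
vertex 0.07 3.463 0.516
vertex 0.774 3.287 -0.358
vertex -0.348 3.32 -0.53
endloop
endfacet
facet normal -0.580 0.806 0.122
outer loop
vertex 0.07 3.463 0.516
vertex -0.348 3.32 -0.53
vertex -0.854 2.822 0.357
endloop
endfacet
facet normal -0.462 0.481 0.746
outer loop
vertex 0.07 3.463 0.516
vertex -0.854 2.822 0.357
vertex -0.045 2.482 1.077
endloop
endfacet
facet normal 0.959 0.281 -0.034
outer loop
vertex 0.774 3.287 -0.358
vertex 0.961 2.769 0.635
vertex 1.094 2.198 -0.337
endloop
endfacet
facet normal 0.445 -0.224 0.867
outer loop
vertex 0.961 2.769 0.635
vertex -0.045 2.482 1.077
vertex 0.588 1.7 0.55
endloop
endfacet
facet normal -0.696 -0.191 0.692
outer loop
vertex -0.045 2.482 1.077
vertex -0.854 2.822 0.357
vertex -0.534 1.733 0.378
endloop
endfacet
facet normal -0.887 0.335 -0.318
outer loop
vertex -0.854 2.822 0.357
vertex -0.348 3.32 -0.53
vertex -0.721 2.251 -0.615
endloop
endfacet
facet normal 0.136 0.627 -0.767
outer loop
vertex -0.348 3.32 -0.53
vertex 0.774 3.287 -0.358
vertex 0.285 2.538 -1.057
endloop
endfacet
facet normal 0.580 -0.806 -0.122
outer loop
vertex 0.17 1.557 -0.496
vertex 1.094 2.198 -0.337
vertex 0.588 1.7 0.55
endloop
endfacet
facet normal -0.053 -0.986 0.156
outer loop
vertex 0.17 1.557 -0.496
vertex 0.588 1.7 0.55
vertex -0.534 1.733 0.378
endloop
endfacet
facet normal -0.562 -0.772 -0.297
outer loop
vertex 0.17 1.557 -0.496
vertex -0.534 1.733 0.378
vertex -0.721 2.251 -0.615
endloop
endfacet
facet normal -0.244 -0.460 -0.854
outer loop
vertex 0.17 1.557 -0.496
vertex -0.721 2.251 -0.615
vertex 0.285 2.538 -1.057
endloop
endfacet
facet normal 0.462 -0.481 -0.746
outer loop
vertex 0.17 1.557 -0.496
vertex 0.285 2.538 -1.057
vertex 1.094 2.198 -0.337
endloop
endfacet
facet normal 0.887 -0.335 0.318
outer loop
vertex 0.588 1.7 0.55
vertex 1.094 2.198 -0.337
vertex 0.961 2.769 0.635
endloop
endfacet
facet normal -0.136 -0.627 0.767
outer loop
vertex -0.534 1.733 0.378
vertex 0.588 1.7 0.55
vertex -0.045 2.482 1.077
endloop
endfacet
facet normal -0.959 -0.281 0.034
outer loop
vertex -0.721 2.251 -0.615
vertex -0.534 1.733 0.378
vertex -0.854 2.822 0.357
endloop
endfacet
facet normal -0.445 0.224 -0.867
outer loop
vertex 0.285 2.538 -1.057
vertex -0.721 2.251 -0.615
vertex -0.348 3.32 -0.53
endloop
endfacet
facet normal 0.696 0.191 -0.692
outer loop
vertex 1.094 2.198 -0.337
vertex 0.285 2.538 -1.057
vertex 0.774 3.287 -0.358
endloop
endfacet
facet normal 0.165 0.143 -0.976
outer loop
vertex -0.4 1.298 1.067
vertex -0.853 0.566 0.883
vertex -1.267 1.341 0.927
endloop
endfacet
facet normal -0.038 0.864 0.502
outer loop
vertex -0.4 1.298 1.067
vertex -1.267 1.341 0.927
vertex -1.167 0.294 2.737
endloop
endfacet
facet normal 0.166 0.144 -0.976
outer loop
vertex -1.267 1.341 0.927
vertex -0.853 0.566 0.883
vertex -1.721 0.61 0.742
endloop
endfacet
facet normal -0.842 0.446 0.304
outer loop
vertex -1.267 1.341 0.927
vertex -1.721 0.61 0.742
vertex -1.167 0.294 2.737
endloop
endfacet
facet normal 0.166 0.143 -0.976
outer loop
vertex -1.721 0.61 0.742
vertex -0.853 0.566 0.883
vertex -1.306 -0.165 0.699
endloop
endfacet
facet normal -0.866 -0.473 0.165
outer loop
vertex -1.721 0.61 0.742
vertex -1.306 -0.165 0.699
vertex -1.167 0.294 2.737
endloop
endfacet
facet normal 0.165 0.143 -0.976
outer loop
vertex -1.306 -0.165 0.699
vertex -0.853 0.566 0.883
vertex -0.439 -0.209 0.839
endloop
endfacet
facet normal -0.086 -0.971 0.224
outer loop
vertex -1.306 -0.165 0.699
vertex -0.439 -0.209 0.839
vertex -1.167 0.294 2.737
endloop
endfacet
facet normal 0.166 0.144 -0.976
outer loop
vertex -0.439 -0.209 0.839
vertex -0.853 0.566 0.883
vertex 0.015 0.523 1.024
endloop
endfacet
facet normal 0.719 -0.552 0.422
outer loop
vertex -0.439 -0.209 0.839
vertex 0.015 0.523 1.024
vertex -1.167 0.294 2.737
endloop
endfacet
facet normal 0.166 0.143 -0.976
outer loop
vertex 0.015 0.523 1.024
vertex -0.853 0.566 0.883
vertex -0.4 1.298 1.067
endloop
endfacet
facet normal 0.742 0.366 0.561
outer loop
vertex 0.015 0.523 1.024
vertex -0.4 1.298 1.067
vertex -1.167 0.294 2.737
endloop
endfacet

endsolid
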